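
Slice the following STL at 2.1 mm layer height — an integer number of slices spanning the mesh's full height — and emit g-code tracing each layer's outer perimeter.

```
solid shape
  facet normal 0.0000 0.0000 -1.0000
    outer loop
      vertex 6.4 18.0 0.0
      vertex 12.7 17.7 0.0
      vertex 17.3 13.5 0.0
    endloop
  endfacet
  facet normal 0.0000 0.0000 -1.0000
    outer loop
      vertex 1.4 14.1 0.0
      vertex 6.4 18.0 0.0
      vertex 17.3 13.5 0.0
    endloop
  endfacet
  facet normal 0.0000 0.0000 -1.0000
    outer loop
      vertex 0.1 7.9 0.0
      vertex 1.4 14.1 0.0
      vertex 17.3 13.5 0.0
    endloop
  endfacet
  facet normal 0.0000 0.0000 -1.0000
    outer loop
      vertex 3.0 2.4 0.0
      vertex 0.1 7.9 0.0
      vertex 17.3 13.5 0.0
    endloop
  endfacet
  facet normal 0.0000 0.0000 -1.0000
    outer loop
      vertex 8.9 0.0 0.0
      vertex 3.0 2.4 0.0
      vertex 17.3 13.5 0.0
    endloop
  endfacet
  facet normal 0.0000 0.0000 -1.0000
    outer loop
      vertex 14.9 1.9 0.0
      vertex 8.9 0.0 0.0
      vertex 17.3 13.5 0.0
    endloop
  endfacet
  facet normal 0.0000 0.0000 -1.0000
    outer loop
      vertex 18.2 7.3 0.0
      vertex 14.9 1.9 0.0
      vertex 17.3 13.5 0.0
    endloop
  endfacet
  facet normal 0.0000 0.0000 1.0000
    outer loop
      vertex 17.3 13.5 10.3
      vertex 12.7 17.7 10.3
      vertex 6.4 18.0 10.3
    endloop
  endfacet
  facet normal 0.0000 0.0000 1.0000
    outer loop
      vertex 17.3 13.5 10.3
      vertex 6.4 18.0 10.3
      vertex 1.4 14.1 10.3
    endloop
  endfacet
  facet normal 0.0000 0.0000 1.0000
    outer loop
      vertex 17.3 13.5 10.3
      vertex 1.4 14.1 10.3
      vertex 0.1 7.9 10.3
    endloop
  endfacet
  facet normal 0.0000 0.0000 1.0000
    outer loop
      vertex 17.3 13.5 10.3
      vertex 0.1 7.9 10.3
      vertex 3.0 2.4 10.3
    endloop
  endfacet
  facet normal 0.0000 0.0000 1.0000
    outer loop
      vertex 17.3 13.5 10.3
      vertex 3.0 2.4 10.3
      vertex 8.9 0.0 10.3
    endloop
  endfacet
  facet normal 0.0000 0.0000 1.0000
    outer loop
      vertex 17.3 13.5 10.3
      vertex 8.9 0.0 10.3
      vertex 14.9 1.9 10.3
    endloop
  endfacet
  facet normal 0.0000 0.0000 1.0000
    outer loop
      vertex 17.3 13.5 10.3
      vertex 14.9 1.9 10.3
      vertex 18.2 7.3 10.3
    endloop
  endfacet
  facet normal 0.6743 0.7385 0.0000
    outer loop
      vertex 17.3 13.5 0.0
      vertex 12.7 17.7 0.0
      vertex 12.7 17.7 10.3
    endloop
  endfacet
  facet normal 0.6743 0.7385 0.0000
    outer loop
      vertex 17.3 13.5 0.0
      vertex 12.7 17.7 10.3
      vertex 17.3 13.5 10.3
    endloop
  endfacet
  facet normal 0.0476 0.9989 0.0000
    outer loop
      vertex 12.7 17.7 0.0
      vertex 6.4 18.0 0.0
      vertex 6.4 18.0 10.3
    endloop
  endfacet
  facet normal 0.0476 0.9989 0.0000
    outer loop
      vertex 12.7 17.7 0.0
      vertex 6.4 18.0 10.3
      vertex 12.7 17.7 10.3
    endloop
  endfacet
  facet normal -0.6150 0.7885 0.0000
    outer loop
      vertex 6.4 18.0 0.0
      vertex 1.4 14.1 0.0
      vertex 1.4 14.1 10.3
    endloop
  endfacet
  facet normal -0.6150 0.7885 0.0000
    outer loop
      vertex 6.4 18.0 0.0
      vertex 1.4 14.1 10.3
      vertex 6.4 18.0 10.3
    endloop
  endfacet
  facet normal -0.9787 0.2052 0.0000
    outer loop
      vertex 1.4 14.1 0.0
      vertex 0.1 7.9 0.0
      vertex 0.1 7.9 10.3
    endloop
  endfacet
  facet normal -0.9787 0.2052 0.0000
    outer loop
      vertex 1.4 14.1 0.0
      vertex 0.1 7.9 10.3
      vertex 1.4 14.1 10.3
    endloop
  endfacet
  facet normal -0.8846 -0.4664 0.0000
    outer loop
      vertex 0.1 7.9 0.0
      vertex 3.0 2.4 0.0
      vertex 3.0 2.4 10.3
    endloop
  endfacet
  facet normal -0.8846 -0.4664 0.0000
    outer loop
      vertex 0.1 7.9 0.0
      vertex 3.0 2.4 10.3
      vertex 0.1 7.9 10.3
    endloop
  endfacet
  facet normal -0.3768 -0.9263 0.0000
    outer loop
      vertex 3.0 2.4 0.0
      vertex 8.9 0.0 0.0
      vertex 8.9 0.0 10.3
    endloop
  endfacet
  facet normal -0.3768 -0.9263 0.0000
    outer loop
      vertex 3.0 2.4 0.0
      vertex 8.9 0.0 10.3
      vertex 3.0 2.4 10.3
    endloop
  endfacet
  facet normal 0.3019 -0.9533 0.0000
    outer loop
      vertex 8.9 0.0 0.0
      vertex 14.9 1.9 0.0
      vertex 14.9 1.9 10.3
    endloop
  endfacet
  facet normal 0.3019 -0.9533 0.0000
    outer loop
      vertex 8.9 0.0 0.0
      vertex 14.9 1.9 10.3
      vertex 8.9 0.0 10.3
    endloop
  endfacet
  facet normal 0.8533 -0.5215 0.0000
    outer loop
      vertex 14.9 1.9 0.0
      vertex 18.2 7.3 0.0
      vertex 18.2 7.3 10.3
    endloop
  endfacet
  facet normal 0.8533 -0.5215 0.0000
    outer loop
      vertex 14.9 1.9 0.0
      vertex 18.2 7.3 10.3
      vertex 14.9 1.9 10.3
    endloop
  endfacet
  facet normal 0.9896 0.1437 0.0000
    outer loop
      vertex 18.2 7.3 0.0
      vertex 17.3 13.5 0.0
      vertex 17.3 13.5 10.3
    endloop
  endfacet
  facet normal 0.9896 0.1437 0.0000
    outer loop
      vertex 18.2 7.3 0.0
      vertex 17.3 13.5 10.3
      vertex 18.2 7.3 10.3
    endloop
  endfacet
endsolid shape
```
; perimeter-only toolpath
G21 ; units = mm
G90 ; absolute positioning
G28 ; home
; layer 1
G0 Z2.1
G0 X17.3 Y13.5
G1 X12.7 Y17.7
G1 X6.4 Y18.0
G1 X1.4 Y14.1
G1 X0.1 Y7.9
G1 X3.0 Y2.4
G1 X8.9 Y0.0
G1 X14.9 Y1.9
G1 X18.2 Y7.3
G1 X17.3 Y13.5
; layer 2
G0 Z4.1
G0 X17.3 Y13.5
G1 X12.7 Y17.7
G1 X6.4 Y18.0
G1 X1.4 Y14.1
G1 X0.1 Y7.9
G1 X3.0 Y2.4
G1 X8.9 Y0.0
G1 X14.9 Y1.9
G1 X18.2 Y7.3
G1 X17.3 Y13.5
; layer 3
G0 Z6.2
G0 X17.3 Y13.5
G1 X12.7 Y17.7
G1 X6.4 Y18.0
G1 X1.4 Y14.1
G1 X0.1 Y7.9
G1 X3.0 Y2.4
G1 X8.9 Y0.0
G1 X14.9 Y1.9
G1 X18.2 Y7.3
G1 X17.3 Y13.5
; layer 4
G0 Z8.2
G0 X17.3 Y13.5
G1 X12.7 Y17.7
G1 X6.4 Y18.0
G1 X1.4 Y14.1
G1 X0.1 Y7.9
G1 X3.0 Y2.4
G1 X8.9 Y0.0
G1 X14.9 Y1.9
G1 X18.2 Y7.3
G1 X17.3 Y13.5
; layer 5
G0 Z10.3
G0 X17.3 Y13.5
G1 X12.7 Y17.7
G1 X6.4 Y18.0
G1 X1.4 Y14.1
G1 X0.1 Y7.9
G1 X3.0 Y2.4
G1 X8.9 Y0.0
G1 X14.9 Y1.9
G1 X18.2 Y7.3
G1 X17.3 Y13.5
M2 ; end

The solid is a regular 9-sided prism (a cylinder approximated with 9 flat sides), circumscribed radius ≈ 9.2 mm, height ≈ 10.3 mm. Slicing at Δz = 2.1 mm — 5 equal slices spanning the solid's height, so layer i sits at z = i·h/5 — gives 5 non-empty perimeters. Each is a 9-segment closed polygon; G0 lifts to the layer z and rapids to the start vertex, then G1 traces the edges.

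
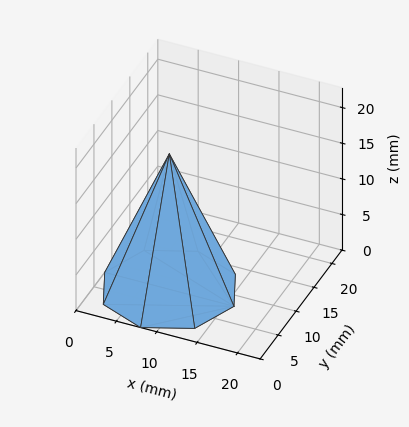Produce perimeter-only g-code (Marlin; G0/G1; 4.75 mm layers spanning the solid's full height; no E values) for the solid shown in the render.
Reading the render: the shape is a regular 8-sided pyramid, base circumscribed radius ≈ 8 mm, apex at z ≈ 19 mm (dimensions read to the nearest mm from the axis ticks). For the g-code, the solid's height is divided into equal slices at the stated Δz and each level perimeter traced with G1 moves after a G0 lift.

; perimeter-only toolpath
G21 ; units = mm
G90 ; absolute positioning
G28 ; home
; layer 1
G0 Z4.75
G0 X14.00 Y8.00
G1 X12.25 Y12.25
G1 X8.00 Y14.00
G1 X3.75 Y12.25
G1 X2.00 Y8.00
G1 X3.75 Y3.75
G1 X8.00 Y2.00
G1 X12.25 Y3.75
G1 X14.00 Y8.00
; layer 2
G0 Z9.50
G0 X12.00 Y8.00
G1 X10.83 Y10.83
G1 X8.00 Y12.00
G1 X5.17 Y10.83
G1 X4.00 Y8.00
G1 X5.17 Y5.17
G1 X8.00 Y4.00
G1 X10.83 Y5.17
G1 X12.00 Y8.00
; layer 3
G0 Z14.25
G0 X10.00 Y8.00
G1 X9.41 Y9.41
G1 X8.00 Y10.00
G1 X6.58 Y9.41
G1 X6.00 Y8.00
G1 X6.58 Y6.58
G1 X8.00 Y6.00
G1 X9.41 Y6.58
G1 X10.00 Y8.00
M2 ; end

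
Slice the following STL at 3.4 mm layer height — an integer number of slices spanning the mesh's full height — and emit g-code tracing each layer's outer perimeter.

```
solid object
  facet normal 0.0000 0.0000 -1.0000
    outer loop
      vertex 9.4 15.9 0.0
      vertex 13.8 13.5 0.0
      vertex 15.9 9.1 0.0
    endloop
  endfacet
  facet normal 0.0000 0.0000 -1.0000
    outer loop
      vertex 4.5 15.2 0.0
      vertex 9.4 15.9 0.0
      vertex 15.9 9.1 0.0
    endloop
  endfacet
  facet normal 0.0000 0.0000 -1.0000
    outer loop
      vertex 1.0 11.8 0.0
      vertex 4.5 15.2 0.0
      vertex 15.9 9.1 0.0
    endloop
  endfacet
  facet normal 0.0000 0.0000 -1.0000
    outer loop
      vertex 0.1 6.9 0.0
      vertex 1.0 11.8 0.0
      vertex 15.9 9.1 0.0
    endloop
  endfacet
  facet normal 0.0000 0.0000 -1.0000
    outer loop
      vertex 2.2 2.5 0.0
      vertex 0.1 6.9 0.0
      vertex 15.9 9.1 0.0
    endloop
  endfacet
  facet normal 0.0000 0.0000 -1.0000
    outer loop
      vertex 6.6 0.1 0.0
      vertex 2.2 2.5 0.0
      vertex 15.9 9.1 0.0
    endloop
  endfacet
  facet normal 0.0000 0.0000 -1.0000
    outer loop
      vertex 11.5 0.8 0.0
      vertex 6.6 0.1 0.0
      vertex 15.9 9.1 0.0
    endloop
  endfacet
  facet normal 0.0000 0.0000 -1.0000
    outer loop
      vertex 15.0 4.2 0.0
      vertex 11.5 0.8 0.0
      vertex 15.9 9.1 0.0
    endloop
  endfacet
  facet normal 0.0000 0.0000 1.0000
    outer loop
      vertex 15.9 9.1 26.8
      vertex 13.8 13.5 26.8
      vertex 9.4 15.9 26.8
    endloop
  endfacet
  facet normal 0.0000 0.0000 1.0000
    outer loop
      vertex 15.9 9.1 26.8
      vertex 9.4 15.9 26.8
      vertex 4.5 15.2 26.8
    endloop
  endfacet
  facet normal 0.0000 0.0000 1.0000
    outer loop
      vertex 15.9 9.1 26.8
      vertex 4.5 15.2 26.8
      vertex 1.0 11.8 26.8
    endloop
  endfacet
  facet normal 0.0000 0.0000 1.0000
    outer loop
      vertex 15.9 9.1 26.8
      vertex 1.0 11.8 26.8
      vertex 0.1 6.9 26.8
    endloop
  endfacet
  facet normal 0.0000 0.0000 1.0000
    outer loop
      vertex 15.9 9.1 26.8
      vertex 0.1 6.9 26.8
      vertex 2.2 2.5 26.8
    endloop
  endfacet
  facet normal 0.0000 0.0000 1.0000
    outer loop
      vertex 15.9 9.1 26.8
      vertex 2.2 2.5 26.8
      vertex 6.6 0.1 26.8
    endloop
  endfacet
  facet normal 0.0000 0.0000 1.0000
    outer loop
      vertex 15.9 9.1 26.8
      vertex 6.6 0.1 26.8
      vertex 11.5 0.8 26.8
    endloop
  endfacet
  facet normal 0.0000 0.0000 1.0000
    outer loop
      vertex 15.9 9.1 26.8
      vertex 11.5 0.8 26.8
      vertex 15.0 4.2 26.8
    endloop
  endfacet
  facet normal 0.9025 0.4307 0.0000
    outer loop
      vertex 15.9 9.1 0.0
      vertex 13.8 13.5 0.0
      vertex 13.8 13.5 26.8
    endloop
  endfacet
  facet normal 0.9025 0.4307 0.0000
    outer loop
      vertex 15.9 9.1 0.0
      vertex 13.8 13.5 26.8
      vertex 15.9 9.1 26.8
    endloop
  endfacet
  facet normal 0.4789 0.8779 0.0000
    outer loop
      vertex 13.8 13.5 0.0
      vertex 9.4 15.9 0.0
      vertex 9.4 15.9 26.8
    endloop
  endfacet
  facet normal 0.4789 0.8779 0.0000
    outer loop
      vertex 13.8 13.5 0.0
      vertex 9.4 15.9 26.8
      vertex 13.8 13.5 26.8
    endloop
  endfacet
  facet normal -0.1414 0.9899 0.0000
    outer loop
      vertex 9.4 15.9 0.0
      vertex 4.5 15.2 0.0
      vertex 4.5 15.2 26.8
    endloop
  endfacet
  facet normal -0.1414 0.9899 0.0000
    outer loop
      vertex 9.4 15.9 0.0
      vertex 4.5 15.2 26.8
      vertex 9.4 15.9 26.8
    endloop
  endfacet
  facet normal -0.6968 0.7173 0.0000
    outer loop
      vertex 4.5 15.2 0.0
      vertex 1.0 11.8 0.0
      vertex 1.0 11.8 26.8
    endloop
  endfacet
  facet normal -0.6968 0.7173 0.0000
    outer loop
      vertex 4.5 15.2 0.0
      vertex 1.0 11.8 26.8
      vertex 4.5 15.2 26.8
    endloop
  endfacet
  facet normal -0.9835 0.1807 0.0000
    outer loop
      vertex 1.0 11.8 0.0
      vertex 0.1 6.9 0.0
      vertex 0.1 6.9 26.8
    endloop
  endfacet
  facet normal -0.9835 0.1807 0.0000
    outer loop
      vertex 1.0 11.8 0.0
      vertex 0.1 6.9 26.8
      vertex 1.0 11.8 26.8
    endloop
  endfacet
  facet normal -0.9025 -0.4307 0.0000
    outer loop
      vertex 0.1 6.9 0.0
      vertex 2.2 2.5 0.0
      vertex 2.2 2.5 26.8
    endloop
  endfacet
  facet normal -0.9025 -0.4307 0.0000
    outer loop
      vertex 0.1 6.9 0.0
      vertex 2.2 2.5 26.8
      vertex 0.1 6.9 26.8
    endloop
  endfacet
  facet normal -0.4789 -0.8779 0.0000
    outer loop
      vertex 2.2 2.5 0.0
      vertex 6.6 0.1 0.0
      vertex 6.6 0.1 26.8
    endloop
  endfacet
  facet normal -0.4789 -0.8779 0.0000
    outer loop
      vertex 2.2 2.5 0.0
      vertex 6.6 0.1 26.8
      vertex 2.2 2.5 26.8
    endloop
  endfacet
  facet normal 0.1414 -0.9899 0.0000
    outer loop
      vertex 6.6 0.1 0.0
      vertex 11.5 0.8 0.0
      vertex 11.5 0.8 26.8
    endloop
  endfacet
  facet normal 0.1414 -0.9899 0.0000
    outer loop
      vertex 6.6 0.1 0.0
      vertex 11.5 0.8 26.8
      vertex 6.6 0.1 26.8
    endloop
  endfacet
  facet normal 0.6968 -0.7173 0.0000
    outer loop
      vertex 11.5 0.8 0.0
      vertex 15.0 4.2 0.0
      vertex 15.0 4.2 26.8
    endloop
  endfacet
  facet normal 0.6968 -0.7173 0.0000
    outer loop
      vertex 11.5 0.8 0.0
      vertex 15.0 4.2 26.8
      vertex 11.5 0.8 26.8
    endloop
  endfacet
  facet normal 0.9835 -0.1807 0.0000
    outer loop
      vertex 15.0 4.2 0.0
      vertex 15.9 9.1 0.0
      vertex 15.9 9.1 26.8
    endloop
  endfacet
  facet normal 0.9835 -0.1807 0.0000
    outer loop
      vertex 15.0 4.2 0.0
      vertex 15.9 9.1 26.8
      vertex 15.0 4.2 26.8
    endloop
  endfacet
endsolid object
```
; perimeter-only toolpath
G21 ; units = mm
G90 ; absolute positioning
G28 ; home
; layer 1
G0 Z3.4
G0 X15.9 Y9.1
G1 X13.8 Y13.5
G1 X9.4 Y15.9
G1 X4.5 Y15.2
G1 X1.0 Y11.8
G1 X0.1 Y6.9
G1 X2.2 Y2.5
G1 X6.6 Y0.1
G1 X11.5 Y0.8
G1 X15.0 Y4.2
G1 X15.9 Y9.1
; layer 2
G0 Z6.7
G0 X15.9 Y9.1
G1 X13.8 Y13.5
G1 X9.4 Y15.9
G1 X4.5 Y15.2
G1 X1.0 Y11.8
G1 X0.1 Y6.9
G1 X2.2 Y2.5
G1 X6.6 Y0.1
G1 X11.5 Y0.8
G1 X15.0 Y4.2
G1 X15.9 Y9.1
; layer 3
G0 Z10.1
G0 X15.9 Y9.1
G1 X13.8 Y13.5
G1 X9.4 Y15.9
G1 X4.5 Y15.2
G1 X1.0 Y11.8
G1 X0.1 Y6.9
G1 X2.2 Y2.5
G1 X6.6 Y0.1
G1 X11.5 Y0.8
G1 X15.0 Y4.2
G1 X15.9 Y9.1
; layer 4
G0 Z13.4
G0 X15.9 Y9.1
G1 X13.8 Y13.5
G1 X9.4 Y15.9
G1 X4.5 Y15.2
G1 X1.0 Y11.8
G1 X0.1 Y6.9
G1 X2.2 Y2.5
G1 X6.6 Y0.1
G1 X11.5 Y0.8
G1 X15.0 Y4.2
G1 X15.9 Y9.1
; layer 5
G0 Z16.8
G0 X15.9 Y9.1
G1 X13.8 Y13.5
G1 X9.4 Y15.9
G1 X4.5 Y15.2
G1 X1.0 Y11.8
G1 X0.1 Y6.9
G1 X2.2 Y2.5
G1 X6.6 Y0.1
G1 X11.5 Y0.8
G1 X15.0 Y4.2
G1 X15.9 Y9.1
; layer 6
G0 Z20.1
G0 X15.9 Y9.1
G1 X13.8 Y13.5
G1 X9.4 Y15.9
G1 X4.5 Y15.2
G1 X1.0 Y11.8
G1 X0.1 Y6.9
G1 X2.2 Y2.5
G1 X6.6 Y0.1
G1 X11.5 Y0.8
G1 X15.0 Y4.2
G1 X15.9 Y9.1
; layer 7
G0 Z23.4
G0 X15.9 Y9.1
G1 X13.8 Y13.5
G1 X9.4 Y15.9
G1 X4.5 Y15.2
G1 X1.0 Y11.8
G1 X0.1 Y6.9
G1 X2.2 Y2.5
G1 X6.6 Y0.1
G1 X11.5 Y0.8
G1 X15.0 Y4.2
G1 X15.9 Y9.1
; layer 8
G0 Z26.8
G0 X15.9 Y9.1
G1 X13.8 Y13.5
G1 X9.4 Y15.9
G1 X4.5 Y15.2
G1 X1.0 Y11.8
G1 X0.1 Y6.9
G1 X2.2 Y2.5
G1 X6.6 Y0.1
G1 X11.5 Y0.8
G1 X15.0 Y4.2
G1 X15.9 Y9.1
M2 ; end

The solid is a regular 10-sided prism (a cylinder approximated with 10 flat sides), circumscribed radius ≈ 8 mm, height ≈ 26.8 mm. Slicing at Δz = 3.4 mm — 8 equal slices spanning the solid's height, so layer i sits at z = i·h/8 — gives 8 non-empty perimeters. Each is a 10-segment closed polygon; G0 lifts to the layer z and rapids to the start vertex, then G1 traces the edges.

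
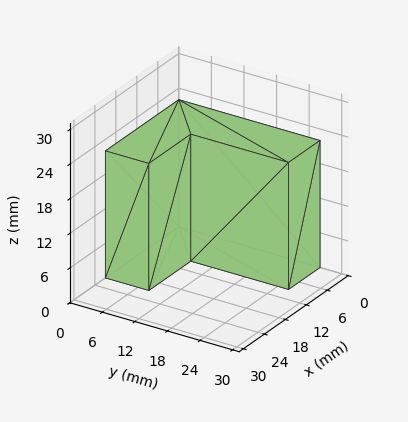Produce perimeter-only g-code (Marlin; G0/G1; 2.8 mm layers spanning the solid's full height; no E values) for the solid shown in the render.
Reading the render: the shape is an L-shaped prism: outer 21 × 26 mm, arm thicknesses ≈ 8 mm (horizontal) and 9 mm (vertical), extruded 22 mm in z (dimensions read to the nearest mm from the axis ticks). For the g-code, the solid's height is divided into equal slices at the stated Δz and each level perimeter traced with G1 moves after a G0 lift.

; perimeter-only toolpath
G21 ; units = mm
G90 ; absolute positioning
G28 ; home
; layer 1
G0 Z2.8
G0 X0.0 Y0.0
G1 X21.0 Y0.0
G1 X21.0 Y8.0
G1 X9.0 Y8.0
G1 X9.0 Y26.0
G1 X0.0 Y26.0
G1 X0.0 Y0.0
; layer 2
G0 Z5.5
G0 X0.0 Y0.0
G1 X21.0 Y0.0
G1 X21.0 Y8.0
G1 X9.0 Y8.0
G1 X9.0 Y26.0
G1 X0.0 Y26.0
G1 X0.0 Y0.0
; layer 3
G0 Z8.2
G0 X0.0 Y0.0
G1 X21.0 Y0.0
G1 X21.0 Y8.0
G1 X9.0 Y8.0
G1 X9.0 Y26.0
G1 X0.0 Y26.0
G1 X0.0 Y0.0
; layer 4
G0 Z11.0
G0 X0.0 Y0.0
G1 X21.0 Y0.0
G1 X21.0 Y8.0
G1 X9.0 Y8.0
G1 X9.0 Y26.0
G1 X0.0 Y26.0
G1 X0.0 Y0.0
; layer 5
G0 Z13.8
G0 X0.0 Y0.0
G1 X21.0 Y0.0
G1 X21.0 Y8.0
G1 X9.0 Y8.0
G1 X9.0 Y26.0
G1 X0.0 Y26.0
G1 X0.0 Y0.0
; layer 6
G0 Z16.5
G0 X0.0 Y0.0
G1 X21.0 Y0.0
G1 X21.0 Y8.0
G1 X9.0 Y8.0
G1 X9.0 Y26.0
G1 X0.0 Y26.0
G1 X0.0 Y0.0
; layer 7
G0 Z19.2
G0 X0.0 Y0.0
G1 X21.0 Y0.0
G1 X21.0 Y8.0
G1 X9.0 Y8.0
G1 X9.0 Y26.0
G1 X0.0 Y26.0
G1 X0.0 Y0.0
; layer 8
G0 Z22.0
G0 X0.0 Y0.0
G1 X21.0 Y0.0
G1 X21.0 Y8.0
G1 X9.0 Y8.0
G1 X9.0 Y26.0
G1 X0.0 Y26.0
G1 X0.0 Y0.0
M2 ; end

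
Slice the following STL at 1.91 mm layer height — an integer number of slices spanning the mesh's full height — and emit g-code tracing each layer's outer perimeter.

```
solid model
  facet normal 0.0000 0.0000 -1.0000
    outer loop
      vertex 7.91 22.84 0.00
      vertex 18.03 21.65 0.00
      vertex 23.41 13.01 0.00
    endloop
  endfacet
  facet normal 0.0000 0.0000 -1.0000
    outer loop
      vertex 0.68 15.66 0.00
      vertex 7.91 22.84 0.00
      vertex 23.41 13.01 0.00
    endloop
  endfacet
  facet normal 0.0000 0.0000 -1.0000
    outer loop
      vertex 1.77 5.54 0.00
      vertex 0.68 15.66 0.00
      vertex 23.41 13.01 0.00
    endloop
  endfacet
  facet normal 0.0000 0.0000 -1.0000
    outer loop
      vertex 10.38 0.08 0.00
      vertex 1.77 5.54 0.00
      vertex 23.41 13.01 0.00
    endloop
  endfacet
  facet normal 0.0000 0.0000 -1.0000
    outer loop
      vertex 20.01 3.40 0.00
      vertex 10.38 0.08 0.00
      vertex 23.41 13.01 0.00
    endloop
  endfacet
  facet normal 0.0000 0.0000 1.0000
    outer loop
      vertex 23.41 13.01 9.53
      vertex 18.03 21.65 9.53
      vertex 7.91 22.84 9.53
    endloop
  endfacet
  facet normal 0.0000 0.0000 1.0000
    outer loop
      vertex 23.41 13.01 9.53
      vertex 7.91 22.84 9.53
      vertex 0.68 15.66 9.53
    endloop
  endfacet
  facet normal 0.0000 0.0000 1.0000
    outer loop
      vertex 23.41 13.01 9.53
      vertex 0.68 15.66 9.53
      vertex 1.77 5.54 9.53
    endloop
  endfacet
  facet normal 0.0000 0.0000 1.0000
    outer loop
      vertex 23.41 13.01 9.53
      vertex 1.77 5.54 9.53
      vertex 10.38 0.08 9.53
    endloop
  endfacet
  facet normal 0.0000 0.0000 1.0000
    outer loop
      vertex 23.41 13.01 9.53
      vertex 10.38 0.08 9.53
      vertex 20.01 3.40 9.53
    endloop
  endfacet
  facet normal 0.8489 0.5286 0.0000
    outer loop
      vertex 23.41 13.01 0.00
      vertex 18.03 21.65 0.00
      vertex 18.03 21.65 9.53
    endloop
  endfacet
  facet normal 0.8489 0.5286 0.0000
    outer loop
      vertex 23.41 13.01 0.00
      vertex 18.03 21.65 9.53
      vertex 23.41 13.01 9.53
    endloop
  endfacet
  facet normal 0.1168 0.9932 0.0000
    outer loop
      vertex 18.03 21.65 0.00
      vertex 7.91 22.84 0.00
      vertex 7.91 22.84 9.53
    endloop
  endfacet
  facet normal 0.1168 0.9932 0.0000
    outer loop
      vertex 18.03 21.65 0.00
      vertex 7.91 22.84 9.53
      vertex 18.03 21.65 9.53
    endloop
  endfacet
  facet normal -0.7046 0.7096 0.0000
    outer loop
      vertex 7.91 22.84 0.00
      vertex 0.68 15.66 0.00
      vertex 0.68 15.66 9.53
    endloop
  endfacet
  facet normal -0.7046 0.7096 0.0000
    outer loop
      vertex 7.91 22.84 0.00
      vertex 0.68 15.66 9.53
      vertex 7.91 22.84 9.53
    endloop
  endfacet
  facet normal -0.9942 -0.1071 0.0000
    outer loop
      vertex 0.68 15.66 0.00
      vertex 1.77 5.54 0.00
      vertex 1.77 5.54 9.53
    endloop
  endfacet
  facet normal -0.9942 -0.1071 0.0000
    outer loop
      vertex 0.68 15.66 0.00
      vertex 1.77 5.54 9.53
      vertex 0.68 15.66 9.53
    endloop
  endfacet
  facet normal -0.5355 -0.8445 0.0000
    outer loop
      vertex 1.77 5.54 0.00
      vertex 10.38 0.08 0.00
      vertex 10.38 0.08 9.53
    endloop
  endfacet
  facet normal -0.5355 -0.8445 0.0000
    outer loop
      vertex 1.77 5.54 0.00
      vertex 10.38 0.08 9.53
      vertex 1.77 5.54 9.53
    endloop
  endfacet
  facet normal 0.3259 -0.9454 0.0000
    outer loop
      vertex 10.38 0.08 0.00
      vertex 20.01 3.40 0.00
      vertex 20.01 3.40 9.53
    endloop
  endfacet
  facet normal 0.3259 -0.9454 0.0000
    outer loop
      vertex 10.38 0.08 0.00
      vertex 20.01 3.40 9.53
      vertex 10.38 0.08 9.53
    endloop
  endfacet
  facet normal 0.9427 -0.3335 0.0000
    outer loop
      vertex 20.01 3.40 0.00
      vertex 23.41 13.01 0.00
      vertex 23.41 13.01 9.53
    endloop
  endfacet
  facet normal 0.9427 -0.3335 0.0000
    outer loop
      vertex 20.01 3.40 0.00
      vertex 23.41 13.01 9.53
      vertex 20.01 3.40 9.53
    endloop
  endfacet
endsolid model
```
; perimeter-only toolpath
G21 ; units = mm
G90 ; absolute positioning
G28 ; home
; layer 1
G0 Z1.91
G0 X23.41 Y13.01
G1 X18.03 Y21.65
G1 X7.91 Y22.84
G1 X0.68 Y15.66
G1 X1.77 Y5.54
G1 X10.38 Y0.08
G1 X20.01 Y3.40
G1 X23.41 Y13.01
; layer 2
G0 Z3.81
G0 X23.41 Y13.01
G1 X18.03 Y21.65
G1 X7.91 Y22.84
G1 X0.68 Y15.66
G1 X1.77 Y5.54
G1 X10.38 Y0.08
G1 X20.01 Y3.40
G1 X23.41 Y13.01
; layer 3
G0 Z5.72
G0 X23.41 Y13.01
G1 X18.03 Y21.65
G1 X7.91 Y22.84
G1 X0.68 Y15.66
G1 X1.77 Y5.54
G1 X10.38 Y0.08
G1 X20.01 Y3.40
G1 X23.41 Y13.01
; layer 4
G0 Z7.62
G0 X23.41 Y13.01
G1 X18.03 Y21.65
G1 X7.91 Y22.84
G1 X0.68 Y15.66
G1 X1.77 Y5.54
G1 X10.38 Y0.08
G1 X20.01 Y3.40
G1 X23.41 Y13.01
; layer 5
G0 Z9.53
G0 X23.41 Y13.01
G1 X18.03 Y21.65
G1 X7.91 Y22.84
G1 X0.68 Y15.66
G1 X1.77 Y5.54
G1 X10.38 Y0.08
G1 X20.01 Y3.40
G1 X23.41 Y13.01
M2 ; end

The solid is a regular 7-sided prism (a cylinder approximated with 7 flat sides), circumscribed radius ≈ 11.7 mm, height ≈ 9.53 mm. Slicing at Δz = 1.91 mm — 5 equal slices spanning the solid's height, so layer i sits at z = i·h/5 — gives 5 non-empty perimeters. Each is a 7-segment closed polygon; G0 lifts to the layer z and rapids to the start vertex, then G1 traces the edges.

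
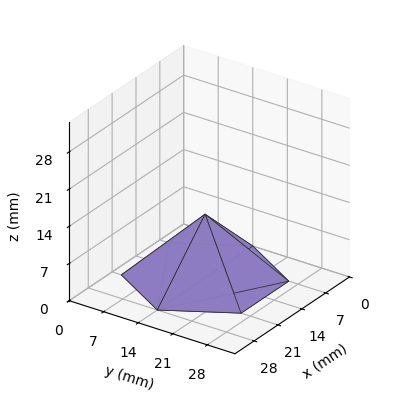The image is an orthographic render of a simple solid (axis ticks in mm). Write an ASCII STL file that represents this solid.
Reading the render: the shape is a regular 6-sided pyramid, base circumscribed radius ≈ 14 mm, apex at z ≈ 12 mm (dimensions read to the nearest mm from the axis ticks). For the STL, each face is triangulated and given an outward normal.

solid part
  facet normal 0.0000 0.0000 -1.0000
    outer loop
      vertex 7.000 26.124 0.000
      vertex 21.000 26.124 0.000
      vertex 28.000 14.000 0.000
    endloop
  endfacet
  facet normal 0.0000 0.0000 -1.0000
    outer loop
      vertex 0.000 14.000 0.000
      vertex 7.000 26.124 0.000
      vertex 28.000 14.000 0.000
    endloop
  endfacet
  facet normal 0.0000 0.0000 -1.0000
    outer loop
      vertex 7.000 1.876 0.000
      vertex 0.000 14.000 0.000
      vertex 28.000 14.000 0.000
    endloop
  endfacet
  facet normal 0.0000 0.0000 -1.0000
    outer loop
      vertex 21.000 1.876 0.000
      vertex 7.000 1.876 0.000
      vertex 28.000 14.000 0.000
    endloop
  endfacet
  facet normal 0.6092 0.3517 0.7107
    outer loop
      vertex 28.000 14.000 0.000
      vertex 21.000 26.124 0.000
      vertex 14.000 14.000 12.000
    endloop
  endfacet
  facet normal 0.0000 0.7035 0.7107
    outer loop
      vertex 21.000 26.124 0.000
      vertex 7.000 26.124 0.000
      vertex 14.000 14.000 12.000
    endloop
  endfacet
  facet normal -0.6092 0.3517 0.7107
    outer loop
      vertex 7.000 26.124 0.000
      vertex 0.000 14.000 0.000
      vertex 14.000 14.000 12.000
    endloop
  endfacet
  facet normal -0.6092 -0.3517 0.7107
    outer loop
      vertex 0.000 14.000 0.000
      vertex 7.000 1.876 0.000
      vertex 14.000 14.000 12.000
    endloop
  endfacet
  facet normal 0.0000 -0.7035 0.7107
    outer loop
      vertex 7.000 1.876 0.000
      vertex 21.000 1.876 0.000
      vertex 14.000 14.000 12.000
    endloop
  endfacet
  facet normal 0.6092 -0.3517 0.7107
    outer loop
      vertex 21.000 1.876 0.000
      vertex 28.000 14.000 0.000
      vertex 14.000 14.000 12.000
    endloop
  endfacet
endsolid part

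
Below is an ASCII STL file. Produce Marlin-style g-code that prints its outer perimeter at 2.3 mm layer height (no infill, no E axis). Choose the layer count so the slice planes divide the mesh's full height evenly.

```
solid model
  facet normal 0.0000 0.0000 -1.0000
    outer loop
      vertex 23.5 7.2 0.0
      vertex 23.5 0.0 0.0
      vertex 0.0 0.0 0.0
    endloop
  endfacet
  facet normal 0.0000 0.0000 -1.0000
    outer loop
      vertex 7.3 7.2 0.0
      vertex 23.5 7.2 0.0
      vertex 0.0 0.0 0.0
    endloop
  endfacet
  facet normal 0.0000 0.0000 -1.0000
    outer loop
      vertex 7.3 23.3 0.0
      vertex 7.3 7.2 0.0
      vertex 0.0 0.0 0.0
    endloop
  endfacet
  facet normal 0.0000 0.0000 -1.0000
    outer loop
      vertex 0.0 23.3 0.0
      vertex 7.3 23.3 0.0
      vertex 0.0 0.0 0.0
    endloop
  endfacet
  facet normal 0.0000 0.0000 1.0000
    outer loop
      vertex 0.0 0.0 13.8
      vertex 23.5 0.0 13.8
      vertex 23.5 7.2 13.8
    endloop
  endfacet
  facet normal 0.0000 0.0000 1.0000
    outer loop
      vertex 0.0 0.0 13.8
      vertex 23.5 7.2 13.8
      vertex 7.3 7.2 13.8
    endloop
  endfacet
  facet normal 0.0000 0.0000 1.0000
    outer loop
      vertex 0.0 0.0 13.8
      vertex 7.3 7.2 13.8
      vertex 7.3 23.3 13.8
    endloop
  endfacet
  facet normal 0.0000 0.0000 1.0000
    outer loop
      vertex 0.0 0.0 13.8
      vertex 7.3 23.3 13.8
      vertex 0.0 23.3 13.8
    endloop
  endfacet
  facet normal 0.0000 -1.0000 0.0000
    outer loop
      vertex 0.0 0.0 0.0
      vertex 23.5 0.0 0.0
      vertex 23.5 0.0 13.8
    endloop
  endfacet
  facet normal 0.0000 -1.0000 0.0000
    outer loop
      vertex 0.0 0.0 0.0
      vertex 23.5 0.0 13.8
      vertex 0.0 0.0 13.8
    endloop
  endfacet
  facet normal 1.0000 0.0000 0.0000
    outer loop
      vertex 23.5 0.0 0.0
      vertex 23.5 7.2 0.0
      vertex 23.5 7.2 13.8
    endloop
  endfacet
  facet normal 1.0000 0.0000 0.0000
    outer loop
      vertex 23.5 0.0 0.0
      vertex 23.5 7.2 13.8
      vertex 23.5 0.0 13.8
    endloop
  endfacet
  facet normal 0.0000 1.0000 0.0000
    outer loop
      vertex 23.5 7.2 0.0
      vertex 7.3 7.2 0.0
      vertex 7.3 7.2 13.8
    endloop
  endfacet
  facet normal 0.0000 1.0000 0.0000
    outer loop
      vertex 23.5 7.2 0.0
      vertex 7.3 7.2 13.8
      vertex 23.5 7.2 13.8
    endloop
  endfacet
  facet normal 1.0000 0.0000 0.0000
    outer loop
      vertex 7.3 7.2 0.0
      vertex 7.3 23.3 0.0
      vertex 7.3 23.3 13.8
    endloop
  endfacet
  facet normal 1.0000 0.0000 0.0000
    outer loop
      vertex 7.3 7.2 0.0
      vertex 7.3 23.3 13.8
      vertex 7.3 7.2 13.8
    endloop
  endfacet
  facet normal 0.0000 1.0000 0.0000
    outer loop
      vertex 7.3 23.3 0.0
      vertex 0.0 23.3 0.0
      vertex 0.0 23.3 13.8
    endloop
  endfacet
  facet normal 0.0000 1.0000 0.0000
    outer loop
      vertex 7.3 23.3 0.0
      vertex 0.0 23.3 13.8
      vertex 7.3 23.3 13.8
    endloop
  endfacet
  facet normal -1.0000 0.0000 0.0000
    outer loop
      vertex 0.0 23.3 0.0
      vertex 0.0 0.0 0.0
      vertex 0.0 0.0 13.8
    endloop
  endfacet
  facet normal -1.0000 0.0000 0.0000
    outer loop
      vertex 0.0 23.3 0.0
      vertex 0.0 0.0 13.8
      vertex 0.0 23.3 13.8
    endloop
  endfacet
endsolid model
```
; perimeter-only toolpath
G21 ; units = mm
G90 ; absolute positioning
G28 ; home
; layer 1
G0 Z2.3
G0 X0.0 Y0.0
G1 X23.5 Y0.0
G1 X23.5 Y7.2
G1 X7.3 Y7.2
G1 X7.3 Y23.3
G1 X0.0 Y23.3
G1 X0.0 Y0.0
; layer 2
G0 Z4.6
G0 X0.0 Y0.0
G1 X23.5 Y0.0
G1 X23.5 Y7.2
G1 X7.3 Y7.2
G1 X7.3 Y23.3
G1 X0.0 Y23.3
G1 X0.0 Y0.0
; layer 3
G0 Z6.9
G0 X0.0 Y0.0
G1 X23.5 Y0.0
G1 X23.5 Y7.2
G1 X7.3 Y7.2
G1 X7.3 Y23.3
G1 X0.0 Y23.3
G1 X0.0 Y0.0
; layer 4
G0 Z9.2
G0 X0.0 Y0.0
G1 X23.5 Y0.0
G1 X23.5 Y7.2
G1 X7.3 Y7.2
G1 X7.3 Y23.3
G1 X0.0 Y23.3
G1 X0.0 Y0.0
; layer 5
G0 Z11.5
G0 X0.0 Y0.0
G1 X23.5 Y0.0
G1 X23.5 Y7.2
G1 X7.3 Y7.2
G1 X7.3 Y23.3
G1 X0.0 Y23.3
G1 X0.0 Y0.0
; layer 6
G0 Z13.8
G0 X0.0 Y0.0
G1 X23.5 Y0.0
G1 X23.5 Y7.2
G1 X7.3 Y7.2
G1 X7.3 Y23.3
G1 X0.0 Y23.3
G1 X0.0 Y0.0
M2 ; end

The solid is an L-shaped prism: outer 23.5 × 23.3 mm, arm thicknesses ≈ 7.2 mm (horizontal) and 7.3 mm (vertical), extruded 13.8 mm in z. Slicing at Δz = 2.3 mm — 6 equal slices spanning the solid's height, so layer i sits at z = i·h/6 — gives 6 non-empty perimeters. Each is a 6-segment closed polygon; G0 lifts to the layer z and rapids to the start vertex, then G1 traces the edges.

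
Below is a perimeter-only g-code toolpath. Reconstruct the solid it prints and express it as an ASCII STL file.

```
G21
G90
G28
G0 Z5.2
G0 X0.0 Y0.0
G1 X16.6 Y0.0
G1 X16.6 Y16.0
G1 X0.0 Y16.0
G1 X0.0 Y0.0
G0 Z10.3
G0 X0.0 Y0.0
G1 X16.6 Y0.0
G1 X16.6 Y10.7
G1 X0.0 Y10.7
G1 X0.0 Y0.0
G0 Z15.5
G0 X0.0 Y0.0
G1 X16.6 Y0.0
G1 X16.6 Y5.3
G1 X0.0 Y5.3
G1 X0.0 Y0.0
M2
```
solid part
  facet normal 0.0000 0.0000 -1.0000
    outer loop
      vertex 16.6 21.3 0.0
      vertex 16.6 0.0 0.0
      vertex 0.0 0.0 0.0
    endloop
  endfacet
  facet normal 0.0000 0.0000 -1.0000
    outer loop
      vertex 0.0 21.3 0.0
      vertex 16.6 21.3 0.0
      vertex 0.0 0.0 0.0
    endloop
  endfacet
  facet normal 0.0000 -1.0000 0.0000
    outer loop
      vertex 0.0 0.0 0.0
      vertex 16.6 0.0 0.0
      vertex 16.6 0.0 20.7
    endloop
  endfacet
  facet normal 0.0000 -1.0000 0.0000
    outer loop
      vertex 0.0 0.0 0.0
      vertex 16.6 0.0 20.7
      vertex 0.0 0.0 20.7
    endloop
  endfacet
  facet normal 0.0000 0.6969 0.7171
    outer loop
      vertex 0.0 0.0 20.7
      vertex 16.6 0.0 20.7
      vertex 16.6 21.3 0.0
    endloop
  endfacet
  facet normal 0.0000 0.6969 0.7171
    outer loop
      vertex 0.0 0.0 20.7
      vertex 16.6 21.3 0.0
      vertex 0.0 21.3 0.0
    endloop
  endfacet
  facet normal -1.0000 0.0000 0.0000
    outer loop
      vertex 0.0 0.0 20.7
      vertex 0.0 21.3 0.0
      vertex 0.0 0.0 0.0
    endloop
  endfacet
  facet normal 1.0000 0.0000 0.0000
    outer loop
      vertex 16.6 0.0 0.0
      vertex 16.6 21.3 0.0
      vertex 16.6 0.0 20.7
    endloop
  endfacet
endsolid part

The G0 Z moves step by Δz≈5.2 mm. The G1 loops shrink linearly with z, so the solid tapers from its base footprint up to z≈20.7. Closing with a flat bottom cap and the tapered top and triangulating gives 8 facets — a wedge (ramp): 16.6 × 21.3 mm base, rising to 20.7 mm along the y=0 edge and sloping linearly to z=0 at y=21.3.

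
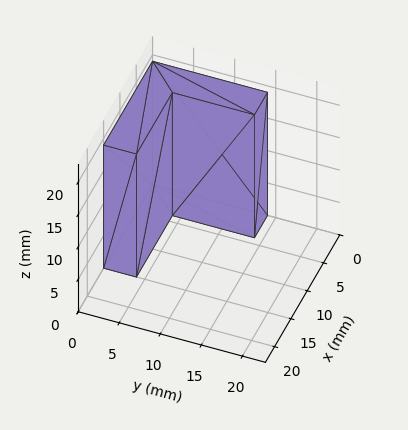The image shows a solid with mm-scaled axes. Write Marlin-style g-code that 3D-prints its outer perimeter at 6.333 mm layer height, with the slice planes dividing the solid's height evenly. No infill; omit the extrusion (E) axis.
Reading the render: the shape is an L-shaped prism: outer 15 × 14 mm, arm thicknesses ≈ 4 mm (horizontal) and 4 mm (vertical), extruded 19 mm in z (dimensions read to the nearest mm from the axis ticks). For the g-code, the solid's height is divided into equal slices at the stated Δz and each level perimeter traced with G1 moves after a G0 lift.

; perimeter-only toolpath
G21 ; units = mm
G90 ; absolute positioning
G28 ; home
; layer 1
G0 Z6.333
G0 X0.000 Y0.000
G1 X15.000 Y0.000
G1 X15.000 Y4.000
G1 X4.000 Y4.000
G1 X4.000 Y14.000
G1 X0.000 Y14.000
G1 X0.000 Y0.000
; layer 2
G0 Z12.667
G0 X0.000 Y0.000
G1 X15.000 Y0.000
G1 X15.000 Y4.000
G1 X4.000 Y4.000
G1 X4.000 Y14.000
G1 X0.000 Y14.000
G1 X0.000 Y0.000
; layer 3
G0 Z19.000
G0 X0.000 Y0.000
G1 X15.000 Y0.000
G1 X15.000 Y4.000
G1 X4.000 Y4.000
G1 X4.000 Y14.000
G1 X0.000 Y14.000
G1 X0.000 Y0.000
M2 ; end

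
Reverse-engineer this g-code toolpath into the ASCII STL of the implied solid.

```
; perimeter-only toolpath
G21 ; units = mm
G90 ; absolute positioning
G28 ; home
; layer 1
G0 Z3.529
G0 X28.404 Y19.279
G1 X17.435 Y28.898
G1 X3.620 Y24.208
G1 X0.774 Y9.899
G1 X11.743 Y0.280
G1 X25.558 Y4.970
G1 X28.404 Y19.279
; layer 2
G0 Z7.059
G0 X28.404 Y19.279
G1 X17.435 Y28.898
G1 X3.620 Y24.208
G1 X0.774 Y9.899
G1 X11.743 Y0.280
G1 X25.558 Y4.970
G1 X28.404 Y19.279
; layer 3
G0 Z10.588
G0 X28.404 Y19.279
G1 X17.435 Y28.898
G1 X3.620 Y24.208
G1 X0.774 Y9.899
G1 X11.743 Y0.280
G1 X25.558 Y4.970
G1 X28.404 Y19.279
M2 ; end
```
solid part
  facet normal 0.0000 0.0000 -1.0000
    outer loop
      vertex 3.620 24.208 0.000
      vertex 17.435 28.898 0.000
      vertex 28.404 19.279 0.000
    endloop
  endfacet
  facet normal 0.0000 0.0000 -1.0000
    outer loop
      vertex 0.774 9.899 0.000
      vertex 3.620 24.208 0.000
      vertex 28.404 19.279 0.000
    endloop
  endfacet
  facet normal 0.0000 0.0000 -1.0000
    outer loop
      vertex 11.743 0.280 0.000
      vertex 0.774 9.899 0.000
      vertex 28.404 19.279 0.000
    endloop
  endfacet
  facet normal 0.0000 0.0000 -1.0000
    outer loop
      vertex 25.558 4.970 0.000
      vertex 11.743 0.280 0.000
      vertex 28.404 19.279 0.000
    endloop
  endfacet
  facet normal 0.0000 0.0000 1.0000
    outer loop
      vertex 28.404 19.279 10.588
      vertex 17.435 28.898 10.588
      vertex 3.620 24.208 10.588
    endloop
  endfacet
  facet normal 0.0000 0.0000 1.0000
    outer loop
      vertex 28.404 19.279 10.588
      vertex 3.620 24.208 10.588
      vertex 0.774 9.899 10.588
    endloop
  endfacet
  facet normal 0.0000 0.0000 1.0000
    outer loop
      vertex 28.404 19.279 10.588
      vertex 0.774 9.899 10.588
      vertex 11.743 0.280 10.588
    endloop
  endfacet
  facet normal 0.0000 0.0000 1.0000
    outer loop
      vertex 28.404 19.279 10.588
      vertex 11.743 0.280 10.588
      vertex 25.558 4.970 10.588
    endloop
  endfacet
  facet normal 0.6593 0.7519 0.0000
    outer loop
      vertex 28.404 19.279 0.000
      vertex 17.435 28.898 0.000
      vertex 17.435 28.898 10.588
    endloop
  endfacet
  facet normal 0.6593 0.7519 0.0000
    outer loop
      vertex 28.404 19.279 0.000
      vertex 17.435 28.898 10.588
      vertex 28.404 19.279 10.588
    endloop
  endfacet
  facet normal -0.3215 0.9469 0.0000
    outer loop
      vertex 17.435 28.898 0.000
      vertex 3.620 24.208 0.000
      vertex 3.620 24.208 10.588
    endloop
  endfacet
  facet normal -0.3215 0.9469 0.0000
    outer loop
      vertex 17.435 28.898 0.000
      vertex 3.620 24.208 10.588
      vertex 17.435 28.898 10.588
    endloop
  endfacet
  facet normal -0.9808 0.1951 0.0000
    outer loop
      vertex 3.620 24.208 0.000
      vertex 0.774 9.899 0.000
      vertex 0.774 9.899 10.588
    endloop
  endfacet
  facet normal -0.9808 0.1951 0.0000
    outer loop
      vertex 3.620 24.208 0.000
      vertex 0.774 9.899 10.588
      vertex 3.620 24.208 10.588
    endloop
  endfacet
  facet normal -0.6593 -0.7519 0.0000
    outer loop
      vertex 0.774 9.899 0.000
      vertex 11.743 0.280 0.000
      vertex 11.743 0.280 10.588
    endloop
  endfacet
  facet normal -0.6593 -0.7519 0.0000
    outer loop
      vertex 0.774 9.899 0.000
      vertex 11.743 0.280 10.588
      vertex 0.774 9.899 10.588
    endloop
  endfacet
  facet normal 0.3215 -0.9469 0.0000
    outer loop
      vertex 11.743 0.280 0.000
      vertex 25.558 4.970 0.000
      vertex 25.558 4.970 10.588
    endloop
  endfacet
  facet normal 0.3215 -0.9469 0.0000
    outer loop
      vertex 11.743 0.280 0.000
      vertex 25.558 4.970 10.588
      vertex 11.743 0.280 10.588
    endloop
  endfacet
  facet normal 0.9808 -0.1951 0.0000
    outer loop
      vertex 25.558 4.970 0.000
      vertex 28.404 19.279 0.000
      vertex 28.404 19.279 10.588
    endloop
  endfacet
  facet normal 0.9808 -0.1951 0.0000
    outer loop
      vertex 25.558 4.970 0.000
      vertex 28.404 19.279 10.588
      vertex 25.558 4.970 10.588
    endloop
  endfacet
endsolid part

The G0 Z moves step by Δz≈3.529 mm. Every layer's G1 loop is the same polygon, so the solid is a straight extrusion of it from z=0 to z≈10.6. Closing with flat bottom and top caps and triangulating gives 20 facets — a regular 6-sided prism (a cylinder approximated with 6 flat sides), circumscribed radius ≈ 14.6 mm, height ≈ 10.6 mm.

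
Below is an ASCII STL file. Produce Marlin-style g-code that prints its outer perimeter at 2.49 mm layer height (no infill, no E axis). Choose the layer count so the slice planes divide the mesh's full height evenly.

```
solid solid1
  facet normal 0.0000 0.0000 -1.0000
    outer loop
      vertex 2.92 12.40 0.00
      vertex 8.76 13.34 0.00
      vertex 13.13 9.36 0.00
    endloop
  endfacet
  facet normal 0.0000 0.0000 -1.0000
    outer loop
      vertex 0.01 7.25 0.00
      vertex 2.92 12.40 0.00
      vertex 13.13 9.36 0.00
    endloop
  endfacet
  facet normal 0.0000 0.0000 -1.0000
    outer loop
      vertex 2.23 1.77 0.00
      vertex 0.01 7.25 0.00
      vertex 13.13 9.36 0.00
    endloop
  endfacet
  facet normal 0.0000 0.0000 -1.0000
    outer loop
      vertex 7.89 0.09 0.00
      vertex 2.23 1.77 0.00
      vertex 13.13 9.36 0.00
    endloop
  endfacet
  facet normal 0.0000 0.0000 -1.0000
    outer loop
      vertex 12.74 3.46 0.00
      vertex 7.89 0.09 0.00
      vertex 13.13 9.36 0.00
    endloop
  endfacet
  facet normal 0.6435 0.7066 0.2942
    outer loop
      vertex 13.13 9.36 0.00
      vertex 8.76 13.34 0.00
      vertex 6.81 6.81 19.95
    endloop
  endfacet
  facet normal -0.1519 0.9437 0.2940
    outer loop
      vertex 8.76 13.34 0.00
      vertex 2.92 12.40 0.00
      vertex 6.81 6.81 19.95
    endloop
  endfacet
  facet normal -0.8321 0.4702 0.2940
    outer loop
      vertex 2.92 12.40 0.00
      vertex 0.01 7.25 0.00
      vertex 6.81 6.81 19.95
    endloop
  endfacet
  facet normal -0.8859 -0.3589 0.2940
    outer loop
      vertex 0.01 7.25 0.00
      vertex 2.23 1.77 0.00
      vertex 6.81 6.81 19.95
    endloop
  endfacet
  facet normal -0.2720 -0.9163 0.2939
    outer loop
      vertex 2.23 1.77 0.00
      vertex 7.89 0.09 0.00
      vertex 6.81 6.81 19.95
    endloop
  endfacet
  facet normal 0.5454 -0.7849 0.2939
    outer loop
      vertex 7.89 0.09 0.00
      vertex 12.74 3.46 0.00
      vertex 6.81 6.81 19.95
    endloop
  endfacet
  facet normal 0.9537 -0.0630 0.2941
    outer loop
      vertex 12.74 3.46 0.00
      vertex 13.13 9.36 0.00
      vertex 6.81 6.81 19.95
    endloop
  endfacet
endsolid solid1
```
; perimeter-only toolpath
G21 ; units = mm
G90 ; absolute positioning
G28 ; home
; layer 1
G0 Z2.49
G0 X12.34 Y9.04
G1 X8.52 Y12.52
G1 X3.41 Y11.70
G1 X0.86 Y7.20
G1 X2.80 Y2.40
G1 X7.75 Y0.93
G1 X12.00 Y3.88
G1 X12.34 Y9.04
; layer 2
G0 Z4.99
G0 X11.55 Y8.72
G1 X8.27 Y11.71
G1 X3.89 Y11.00
G1 X1.71 Y7.14
G1 X3.38 Y3.03
G1 X7.62 Y1.77
G1 X11.26 Y4.30
G1 X11.55 Y8.72
; layer 3
G0 Z7.48
G0 X10.76 Y8.40
G1 X8.03 Y10.89
G1 X4.38 Y10.30
G1 X2.56 Y7.08
G1 X3.95 Y3.66
G1 X7.48 Y2.61
G1 X10.52 Y4.72
G1 X10.76 Y8.40
; layer 4
G0 Z9.97
G0 X9.97 Y8.08
G1 X7.79 Y10.07
G1 X4.87 Y9.61
G1 X3.41 Y7.03
G1 X4.52 Y4.29
G1 X7.35 Y3.45
G1 X9.78 Y5.13
G1 X9.97 Y8.08
; layer 5
G0 Z12.47
G0 X9.18 Y7.77
G1 X7.54 Y9.26
G1 X5.35 Y8.91
G1 X4.26 Y6.97
G1 X5.09 Y4.92
G1 X7.21 Y4.29
G1 X9.03 Y5.55
G1 X9.18 Y7.77
; layer 6
G0 Z14.96
G0 X8.39 Y7.45
G1 X7.30 Y8.44
G1 X5.84 Y8.21
G1 X5.11 Y6.92
G1 X5.67 Y5.55
G1 X7.08 Y5.13
G1 X8.29 Y5.97
G1 X8.39 Y7.45
; layer 7
G0 Z17.46
G0 X7.60 Y7.13
G1 X7.05 Y7.63
G1 X6.32 Y7.51
G1 X5.96 Y6.86
G1 X6.24 Y6.18
G1 X6.94 Y5.97
G1 X7.55 Y6.39
G1 X7.60 Y7.13
M2 ; end

The solid is a regular 7-sided pyramid, base circumscribed radius ≈ 6.81 mm, apex at z ≈ 19.9 mm. Slicing at Δz = 2.49 mm — 8 equal slices spanning the solid's height, so layer i sits at z = i·h/8 — gives 7 non-empty perimeters. Each is a 7-segment closed polygon; G0 lifts to the layer z and rapids to the start vertex, then G1 traces the edges. The cross-section shrinks linearly with z (the slice at the apex is degenerate and omitted).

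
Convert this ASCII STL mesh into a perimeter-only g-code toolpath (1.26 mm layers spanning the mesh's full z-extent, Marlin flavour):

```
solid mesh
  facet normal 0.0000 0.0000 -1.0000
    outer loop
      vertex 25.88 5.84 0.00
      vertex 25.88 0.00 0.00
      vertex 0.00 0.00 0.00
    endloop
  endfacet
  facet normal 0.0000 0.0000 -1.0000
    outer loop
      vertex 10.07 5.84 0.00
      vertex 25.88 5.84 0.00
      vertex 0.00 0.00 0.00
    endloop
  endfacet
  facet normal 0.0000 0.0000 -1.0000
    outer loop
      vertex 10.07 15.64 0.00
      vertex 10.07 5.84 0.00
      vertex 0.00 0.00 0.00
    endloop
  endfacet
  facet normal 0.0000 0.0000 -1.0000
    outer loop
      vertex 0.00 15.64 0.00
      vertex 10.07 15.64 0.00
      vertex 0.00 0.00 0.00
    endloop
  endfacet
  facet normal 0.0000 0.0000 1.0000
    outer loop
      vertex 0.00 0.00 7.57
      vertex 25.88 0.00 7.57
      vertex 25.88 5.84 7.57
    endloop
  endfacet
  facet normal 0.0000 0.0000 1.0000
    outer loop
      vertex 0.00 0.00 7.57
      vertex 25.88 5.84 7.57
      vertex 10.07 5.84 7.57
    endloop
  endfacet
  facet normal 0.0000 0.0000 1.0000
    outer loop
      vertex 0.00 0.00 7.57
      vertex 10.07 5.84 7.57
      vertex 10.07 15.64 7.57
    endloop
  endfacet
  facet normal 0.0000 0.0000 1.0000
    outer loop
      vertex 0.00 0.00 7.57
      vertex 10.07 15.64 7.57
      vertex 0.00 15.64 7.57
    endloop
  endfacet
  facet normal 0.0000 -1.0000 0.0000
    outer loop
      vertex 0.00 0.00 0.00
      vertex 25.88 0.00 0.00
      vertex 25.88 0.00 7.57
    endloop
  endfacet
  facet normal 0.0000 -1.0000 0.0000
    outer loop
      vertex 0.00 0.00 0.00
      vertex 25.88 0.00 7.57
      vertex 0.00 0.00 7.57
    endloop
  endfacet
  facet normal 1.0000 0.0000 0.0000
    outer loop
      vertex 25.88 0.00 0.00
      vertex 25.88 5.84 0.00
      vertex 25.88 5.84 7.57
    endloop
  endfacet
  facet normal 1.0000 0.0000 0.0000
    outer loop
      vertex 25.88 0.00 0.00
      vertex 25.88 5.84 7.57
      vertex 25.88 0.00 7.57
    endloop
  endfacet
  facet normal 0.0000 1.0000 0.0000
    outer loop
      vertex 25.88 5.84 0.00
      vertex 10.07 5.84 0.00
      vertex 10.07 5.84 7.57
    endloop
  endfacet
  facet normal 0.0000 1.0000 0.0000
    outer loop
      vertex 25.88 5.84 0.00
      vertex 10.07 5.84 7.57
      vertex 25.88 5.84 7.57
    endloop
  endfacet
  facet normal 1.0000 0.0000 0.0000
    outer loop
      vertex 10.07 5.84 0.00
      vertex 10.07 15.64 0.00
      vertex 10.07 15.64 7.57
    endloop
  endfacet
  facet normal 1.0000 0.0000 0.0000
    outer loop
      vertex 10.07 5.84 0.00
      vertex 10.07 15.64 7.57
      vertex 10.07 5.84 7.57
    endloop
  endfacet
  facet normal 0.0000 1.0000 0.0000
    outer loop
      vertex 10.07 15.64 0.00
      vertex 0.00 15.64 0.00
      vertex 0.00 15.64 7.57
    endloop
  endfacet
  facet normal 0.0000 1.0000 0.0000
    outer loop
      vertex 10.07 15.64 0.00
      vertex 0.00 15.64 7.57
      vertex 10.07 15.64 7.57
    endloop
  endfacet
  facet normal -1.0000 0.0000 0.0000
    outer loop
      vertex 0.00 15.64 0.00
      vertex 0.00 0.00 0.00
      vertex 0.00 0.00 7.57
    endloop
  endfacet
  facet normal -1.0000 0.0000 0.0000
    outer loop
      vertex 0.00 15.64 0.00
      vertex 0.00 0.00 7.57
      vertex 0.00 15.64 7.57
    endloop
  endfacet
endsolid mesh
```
; perimeter-only toolpath
G21 ; units = mm
G90 ; absolute positioning
G28 ; home
; layer 1
G0 Z1.26
G0 X0.00 Y0.00
G1 X25.88 Y0.00
G1 X25.88 Y5.84
G1 X10.07 Y5.84
G1 X10.07 Y15.64
G1 X0.00 Y15.64
G1 X0.00 Y0.00
; layer 2
G0 Z2.52
G0 X0.00 Y0.00
G1 X25.88 Y0.00
G1 X25.88 Y5.84
G1 X10.07 Y5.84
G1 X10.07 Y15.64
G1 X0.00 Y15.64
G1 X0.00 Y0.00
; layer 3
G0 Z3.79
G0 X0.00 Y0.00
G1 X25.88 Y0.00
G1 X25.88 Y5.84
G1 X10.07 Y5.84
G1 X10.07 Y15.64
G1 X0.00 Y15.64
G1 X0.00 Y0.00
; layer 4
G0 Z5.05
G0 X0.00 Y0.00
G1 X25.88 Y0.00
G1 X25.88 Y5.84
G1 X10.07 Y5.84
G1 X10.07 Y15.64
G1 X0.00 Y15.64
G1 X0.00 Y0.00
; layer 5
G0 Z6.31
G0 X0.00 Y0.00
G1 X25.88 Y0.00
G1 X25.88 Y5.84
G1 X10.07 Y5.84
G1 X10.07 Y15.64
G1 X0.00 Y15.64
G1 X0.00 Y0.00
; layer 6
G0 Z7.57
G0 X0.00 Y0.00
G1 X25.88 Y0.00
G1 X25.88 Y5.84
G1 X10.07 Y5.84
G1 X10.07 Y15.64
G1 X0.00 Y15.64
G1 X0.00 Y0.00
M2 ; end

The solid is an L-shaped prism: outer 25.9 × 15.6 mm, arm thicknesses ≈ 5.84 mm (horizontal) and 10.1 mm (vertical), extruded 7.57 mm in z. Slicing at Δz = 1.26 mm — 6 equal slices spanning the solid's height, so layer i sits at z = i·h/6 — gives 6 non-empty perimeters. Each is a 6-segment closed polygon; G0 lifts to the layer z and rapids to the start vertex, then G1 traces the edges.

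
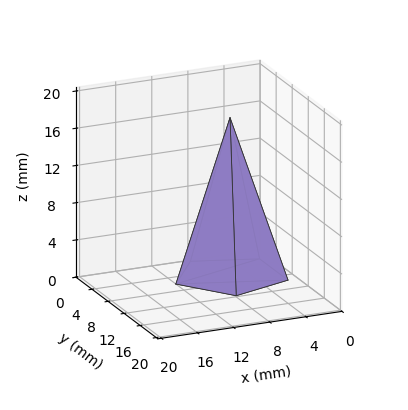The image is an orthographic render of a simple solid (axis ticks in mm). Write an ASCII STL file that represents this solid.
Reading the render: the shape is a regular 5-sided pyramid, base circumscribed radius ≈ 6 mm, apex at z ≈ 17 mm (dimensions read to the nearest mm from the axis ticks). For the STL, each face is triangulated and given an outward normal.

solid part
  facet normal 0.0000 0.0000 -1.0000
    outer loop
      vertex 1.146 9.527 0.000
      vertex 7.854 11.706 0.000
      vertex 12.000 6.000 0.000
    endloop
  endfacet
  facet normal 0.0000 0.0000 -1.0000
    outer loop
      vertex 1.146 2.473 0.000
      vertex 1.146 9.527 0.000
      vertex 12.000 6.000 0.000
    endloop
  endfacet
  facet normal 0.0000 0.0000 -1.0000
    outer loop
      vertex 7.854 0.294 0.000
      vertex 1.146 2.473 0.000
      vertex 12.000 6.000 0.000
    endloop
  endfacet
  facet normal 0.7779 0.5652 0.2746
    outer loop
      vertex 12.000 6.000 0.000
      vertex 7.854 11.706 0.000
      vertex 6.000 6.000 17.000
    endloop
  endfacet
  facet normal -0.2971 0.9145 0.2746
    outer loop
      vertex 7.854 11.706 0.000
      vertex 1.146 9.527 0.000
      vertex 6.000 6.000 17.000
    endloop
  endfacet
  facet normal -0.9616 0.0000 0.2746
    outer loop
      vertex 1.146 9.527 0.000
      vertex 1.146 2.473 0.000
      vertex 6.000 6.000 17.000
    endloop
  endfacet
  facet normal -0.2971 -0.9145 0.2746
    outer loop
      vertex 1.146 2.473 0.000
      vertex 7.854 0.294 0.000
      vertex 6.000 6.000 17.000
    endloop
  endfacet
  facet normal 0.7779 -0.5652 0.2746
    outer loop
      vertex 7.854 0.294 0.000
      vertex 12.000 6.000 0.000
      vertex 6.000 6.000 17.000
    endloop
  endfacet
endsolid part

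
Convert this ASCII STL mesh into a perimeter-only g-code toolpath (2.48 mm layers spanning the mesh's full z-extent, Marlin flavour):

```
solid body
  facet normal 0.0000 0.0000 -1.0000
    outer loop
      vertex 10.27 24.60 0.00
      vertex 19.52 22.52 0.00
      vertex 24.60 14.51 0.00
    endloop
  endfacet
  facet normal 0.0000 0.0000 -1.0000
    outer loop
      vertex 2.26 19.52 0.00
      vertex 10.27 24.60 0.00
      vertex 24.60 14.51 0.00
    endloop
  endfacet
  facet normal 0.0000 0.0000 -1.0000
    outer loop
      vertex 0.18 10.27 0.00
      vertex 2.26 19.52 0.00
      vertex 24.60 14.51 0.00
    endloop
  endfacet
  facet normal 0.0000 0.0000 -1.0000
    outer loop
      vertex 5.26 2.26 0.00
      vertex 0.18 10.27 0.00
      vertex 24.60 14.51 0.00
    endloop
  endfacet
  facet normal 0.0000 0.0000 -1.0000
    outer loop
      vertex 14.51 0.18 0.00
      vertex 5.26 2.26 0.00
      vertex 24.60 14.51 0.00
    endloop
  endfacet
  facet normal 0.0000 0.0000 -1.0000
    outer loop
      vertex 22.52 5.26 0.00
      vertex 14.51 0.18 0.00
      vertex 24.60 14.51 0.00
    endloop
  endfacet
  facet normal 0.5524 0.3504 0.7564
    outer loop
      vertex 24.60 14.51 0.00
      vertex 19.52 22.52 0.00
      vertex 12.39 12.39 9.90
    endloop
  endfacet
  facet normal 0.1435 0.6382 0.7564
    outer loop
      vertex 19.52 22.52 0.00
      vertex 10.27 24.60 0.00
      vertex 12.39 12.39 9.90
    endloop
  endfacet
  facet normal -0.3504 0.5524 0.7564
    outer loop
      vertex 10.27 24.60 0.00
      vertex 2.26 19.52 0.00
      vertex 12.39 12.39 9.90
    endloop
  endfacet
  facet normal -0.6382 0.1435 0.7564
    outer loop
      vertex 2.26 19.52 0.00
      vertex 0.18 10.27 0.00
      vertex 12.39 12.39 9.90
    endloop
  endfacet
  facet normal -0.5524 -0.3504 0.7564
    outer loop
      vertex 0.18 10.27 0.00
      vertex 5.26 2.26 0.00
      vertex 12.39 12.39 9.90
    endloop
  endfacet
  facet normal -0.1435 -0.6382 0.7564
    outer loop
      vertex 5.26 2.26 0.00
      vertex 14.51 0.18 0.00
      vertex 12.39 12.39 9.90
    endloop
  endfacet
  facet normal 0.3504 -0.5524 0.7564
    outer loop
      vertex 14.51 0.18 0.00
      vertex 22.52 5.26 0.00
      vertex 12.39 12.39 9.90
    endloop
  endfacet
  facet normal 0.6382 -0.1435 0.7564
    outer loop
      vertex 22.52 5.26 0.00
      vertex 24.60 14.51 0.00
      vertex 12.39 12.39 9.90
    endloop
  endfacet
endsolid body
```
; perimeter-only toolpath
G21 ; units = mm
G90 ; absolute positioning
G28 ; home
; layer 1
G0 Z2.48
G0 X21.55 Y13.98
G1 X17.74 Y19.99
G1 X10.80 Y21.55
G1 X4.79 Y17.74
G1 X3.23 Y10.80
G1 X7.04 Y4.79
G1 X13.98 Y3.23
G1 X19.99 Y7.04
G1 X21.55 Y13.98
; layer 2
G0 Z4.95
G0 X18.50 Y13.45
G1 X15.96 Y17.45
G1 X11.33 Y18.50
G1 X7.33 Y15.96
G1 X6.29 Y11.33
G1 X8.82 Y7.33
G1 X13.45 Y6.29
G1 X17.45 Y8.82
G1 X18.50 Y13.45
; layer 3
G0 Z7.43
G0 X15.44 Y12.92
G1 X14.17 Y14.92
G1 X11.86 Y15.44
G1 X9.86 Y14.17
G1 X9.34 Y11.86
G1 X10.61 Y9.86
G1 X12.92 Y9.34
G1 X14.92 Y10.61
G1 X15.44 Y12.92
M2 ; end

The solid is a regular 8-sided pyramid, base circumscribed radius ≈ 12.4 mm, apex at z ≈ 9.9 mm. Slicing at Δz = 2.48 mm — 4 equal slices spanning the solid's height, so layer i sits at z = i·h/4 — gives 3 non-empty perimeters. Each is a 8-segment closed polygon; G0 lifts to the layer z and rapids to the start vertex, then G1 traces the edges. The cross-section shrinks linearly with z (the slice at the apex is degenerate and omitted).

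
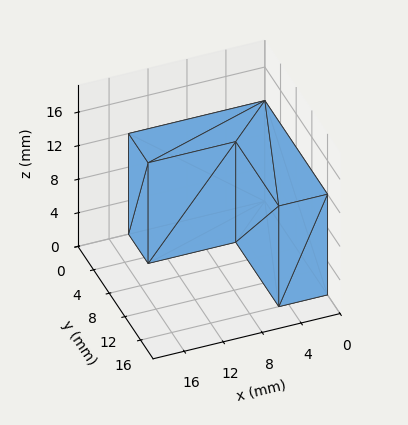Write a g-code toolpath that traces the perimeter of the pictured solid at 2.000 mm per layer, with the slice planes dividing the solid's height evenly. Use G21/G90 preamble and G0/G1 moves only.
Reading the render: the shape is an L-shaped prism: outer 14 × 16 mm, arm thicknesses ≈ 5 mm (horizontal) and 5 mm (vertical), extruded 12 mm in z (dimensions read to the nearest mm from the axis ticks). For the g-code, the solid's height is divided into equal slices at the stated Δz and each level perimeter traced with G1 moves after a G0 lift.

; perimeter-only toolpath
G21 ; units = mm
G90 ; absolute positioning
G28 ; home
; layer 1
G0 Z2.000
G0 X0.000 Y0.000
G1 X14.000 Y0.000
G1 X14.000 Y5.000
G1 X5.000 Y5.000
G1 X5.000 Y16.000
G1 X0.000 Y16.000
G1 X0.000 Y0.000
; layer 2
G0 Z4.000
G0 X0.000 Y0.000
G1 X14.000 Y0.000
G1 X14.000 Y5.000
G1 X5.000 Y5.000
G1 X5.000 Y16.000
G1 X0.000 Y16.000
G1 X0.000 Y0.000
; layer 3
G0 Z6.000
G0 X0.000 Y0.000
G1 X14.000 Y0.000
G1 X14.000 Y5.000
G1 X5.000 Y5.000
G1 X5.000 Y16.000
G1 X0.000 Y16.000
G1 X0.000 Y0.000
; layer 4
G0 Z8.000
G0 X0.000 Y0.000
G1 X14.000 Y0.000
G1 X14.000 Y5.000
G1 X5.000 Y5.000
G1 X5.000 Y16.000
G1 X0.000 Y16.000
G1 X0.000 Y0.000
; layer 5
G0 Z10.000
G0 X0.000 Y0.000
G1 X14.000 Y0.000
G1 X14.000 Y5.000
G1 X5.000 Y5.000
G1 X5.000 Y16.000
G1 X0.000 Y16.000
G1 X0.000 Y0.000
; layer 6
G0 Z12.000
G0 X0.000 Y0.000
G1 X14.000 Y0.000
G1 X14.000 Y5.000
G1 X5.000 Y5.000
G1 X5.000 Y16.000
G1 X0.000 Y16.000
G1 X0.000 Y0.000
M2 ; end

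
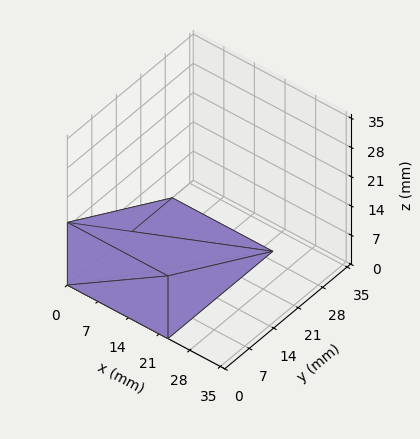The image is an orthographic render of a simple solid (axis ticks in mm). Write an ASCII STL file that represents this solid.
Reading the render: the shape is a wedge (ramp): 23 × 30 mm base, rising to 15 mm along the y=0 edge and sloping linearly to z=0 at y=30 (dimensions read to the nearest mm from the axis ticks). For the STL, each face is triangulated and given an outward normal.

solid part
  facet normal 0.0000 0.0000 -1.0000
    outer loop
      vertex 23.000 30.000 0.000
      vertex 23.000 0.000 0.000
      vertex 0.000 0.000 0.000
    endloop
  endfacet
  facet normal 0.0000 0.0000 -1.0000
    outer loop
      vertex 0.000 30.000 0.000
      vertex 23.000 30.000 0.000
      vertex 0.000 0.000 0.000
    endloop
  endfacet
  facet normal 0.0000 -1.0000 0.0000
    outer loop
      vertex 0.000 0.000 0.000
      vertex 23.000 0.000 0.000
      vertex 23.000 0.000 15.000
    endloop
  endfacet
  facet normal 0.0000 -1.0000 0.0000
    outer loop
      vertex 0.000 0.000 0.000
      vertex 23.000 0.000 15.000
      vertex 0.000 0.000 15.000
    endloop
  endfacet
  facet normal 0.0000 0.4472 0.8944
    outer loop
      vertex 0.000 0.000 15.000
      vertex 23.000 0.000 15.000
      vertex 23.000 30.000 0.000
    endloop
  endfacet
  facet normal 0.0000 0.4472 0.8944
    outer loop
      vertex 0.000 0.000 15.000
      vertex 23.000 30.000 0.000
      vertex 0.000 30.000 0.000
    endloop
  endfacet
  facet normal -1.0000 0.0000 0.0000
    outer loop
      vertex 0.000 0.000 15.000
      vertex 0.000 30.000 0.000
      vertex 0.000 0.000 0.000
    endloop
  endfacet
  facet normal 1.0000 0.0000 0.0000
    outer loop
      vertex 23.000 0.000 0.000
      vertex 23.000 30.000 0.000
      vertex 23.000 0.000 15.000
    endloop
  endfacet
endsolid part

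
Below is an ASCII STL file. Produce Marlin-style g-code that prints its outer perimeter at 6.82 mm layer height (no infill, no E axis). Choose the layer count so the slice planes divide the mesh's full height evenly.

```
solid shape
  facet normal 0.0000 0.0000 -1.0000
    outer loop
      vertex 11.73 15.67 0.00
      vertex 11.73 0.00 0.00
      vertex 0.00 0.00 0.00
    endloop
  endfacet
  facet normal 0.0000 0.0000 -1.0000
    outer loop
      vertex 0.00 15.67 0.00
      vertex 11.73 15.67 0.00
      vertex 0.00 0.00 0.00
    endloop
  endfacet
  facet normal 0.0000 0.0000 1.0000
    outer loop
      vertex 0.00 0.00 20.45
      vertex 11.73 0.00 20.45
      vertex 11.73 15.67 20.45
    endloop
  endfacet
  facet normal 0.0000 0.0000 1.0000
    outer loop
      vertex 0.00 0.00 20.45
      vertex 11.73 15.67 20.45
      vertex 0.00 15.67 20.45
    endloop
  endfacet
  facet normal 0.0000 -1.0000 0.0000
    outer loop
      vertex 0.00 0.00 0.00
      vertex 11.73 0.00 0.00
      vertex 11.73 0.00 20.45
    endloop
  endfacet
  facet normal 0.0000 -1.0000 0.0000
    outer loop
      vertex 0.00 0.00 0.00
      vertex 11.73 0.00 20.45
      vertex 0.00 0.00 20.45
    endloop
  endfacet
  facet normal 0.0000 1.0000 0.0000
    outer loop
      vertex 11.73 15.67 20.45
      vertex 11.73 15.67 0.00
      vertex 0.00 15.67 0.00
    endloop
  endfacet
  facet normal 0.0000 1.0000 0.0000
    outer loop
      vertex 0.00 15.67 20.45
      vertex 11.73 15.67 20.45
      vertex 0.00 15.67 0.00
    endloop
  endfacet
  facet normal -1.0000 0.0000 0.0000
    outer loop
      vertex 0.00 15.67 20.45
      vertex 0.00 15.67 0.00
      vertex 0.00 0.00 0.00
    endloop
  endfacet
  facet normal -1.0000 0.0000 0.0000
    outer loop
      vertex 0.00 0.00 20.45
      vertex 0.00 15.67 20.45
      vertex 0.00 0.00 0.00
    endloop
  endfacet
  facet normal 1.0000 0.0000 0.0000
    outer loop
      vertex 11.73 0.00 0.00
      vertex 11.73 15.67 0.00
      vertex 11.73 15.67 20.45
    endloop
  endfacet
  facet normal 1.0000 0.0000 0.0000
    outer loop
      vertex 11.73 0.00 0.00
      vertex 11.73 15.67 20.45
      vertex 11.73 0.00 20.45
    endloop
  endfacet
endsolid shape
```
; perimeter-only toolpath
G21 ; units = mm
G90 ; absolute positioning
G28 ; home
; layer 1
G0 Z6.82
G0 X0.00 Y0.00
G1 X11.73 Y0.00
G1 X11.73 Y15.67
G1 X0.00 Y15.67
G1 X0.00 Y0.00
; layer 2
G0 Z13.63
G0 X0.00 Y0.00
G1 X11.73 Y0.00
G1 X11.73 Y15.67
G1 X0.00 Y15.67
G1 X0.00 Y0.00
; layer 3
G0 Z20.45
G0 X0.00 Y0.00
G1 X11.73 Y0.00
G1 X11.73 Y15.67
G1 X0.00 Y15.67
G1 X0.00 Y0.00
M2 ; end

The solid is a rectangular box, roughly 11.7 × 15.7 mm footprint and 20.4 mm tall. Slicing at Δz = 6.82 mm — 3 equal slices spanning the solid's height, so layer i sits at z = i·h/3 — gives 3 non-empty perimeters. Each is a 4-segment closed polygon; G0 lifts to the layer z and rapids to the start vertex, then G1 traces the edges.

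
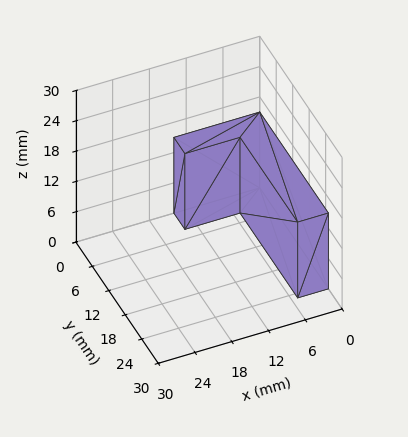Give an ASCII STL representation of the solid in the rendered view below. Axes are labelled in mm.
Reading the render: the shape is an L-shaped prism: outer 14 × 25 mm, arm thicknesses ≈ 4 mm (horizontal) and 5 mm (vertical), extruded 15 mm in z (dimensions read to the nearest mm from the axis ticks). For the STL, each face is triangulated and given an outward normal.

solid part
  facet normal 0.0000 0.0000 -1.0000
    outer loop
      vertex 14.00 4.00 0.00
      vertex 14.00 0.00 0.00
      vertex 0.00 0.00 0.00
    endloop
  endfacet
  facet normal 0.0000 0.0000 -1.0000
    outer loop
      vertex 5.00 4.00 0.00
      vertex 14.00 4.00 0.00
      vertex 0.00 0.00 0.00
    endloop
  endfacet
  facet normal 0.0000 0.0000 -1.0000
    outer loop
      vertex 5.00 25.00 0.00
      vertex 5.00 4.00 0.00
      vertex 0.00 0.00 0.00
    endloop
  endfacet
  facet normal 0.0000 0.0000 -1.0000
    outer loop
      vertex 0.00 25.00 0.00
      vertex 5.00 25.00 0.00
      vertex 0.00 0.00 0.00
    endloop
  endfacet
  facet normal 0.0000 0.0000 1.0000
    outer loop
      vertex 0.00 0.00 15.00
      vertex 14.00 0.00 15.00
      vertex 14.00 4.00 15.00
    endloop
  endfacet
  facet normal 0.0000 0.0000 1.0000
    outer loop
      vertex 0.00 0.00 15.00
      vertex 14.00 4.00 15.00
      vertex 5.00 4.00 15.00
    endloop
  endfacet
  facet normal 0.0000 0.0000 1.0000
    outer loop
      vertex 0.00 0.00 15.00
      vertex 5.00 4.00 15.00
      vertex 5.00 25.00 15.00
    endloop
  endfacet
  facet normal 0.0000 0.0000 1.0000
    outer loop
      vertex 0.00 0.00 15.00
      vertex 5.00 25.00 15.00
      vertex 0.00 25.00 15.00
    endloop
  endfacet
  facet normal 0.0000 -1.0000 0.0000
    outer loop
      vertex 0.00 0.00 0.00
      vertex 14.00 0.00 0.00
      vertex 14.00 0.00 15.00
    endloop
  endfacet
  facet normal 0.0000 -1.0000 0.0000
    outer loop
      vertex 0.00 0.00 0.00
      vertex 14.00 0.00 15.00
      vertex 0.00 0.00 15.00
    endloop
  endfacet
  facet normal 1.0000 0.0000 0.0000
    outer loop
      vertex 14.00 0.00 0.00
      vertex 14.00 4.00 0.00
      vertex 14.00 4.00 15.00
    endloop
  endfacet
  facet normal 1.0000 0.0000 0.0000
    outer loop
      vertex 14.00 0.00 0.00
      vertex 14.00 4.00 15.00
      vertex 14.00 0.00 15.00
    endloop
  endfacet
  facet normal 0.0000 1.0000 0.0000
    outer loop
      vertex 14.00 4.00 0.00
      vertex 5.00 4.00 0.00
      vertex 5.00 4.00 15.00
    endloop
  endfacet
  facet normal 0.0000 1.0000 0.0000
    outer loop
      vertex 14.00 4.00 0.00
      vertex 5.00 4.00 15.00
      vertex 14.00 4.00 15.00
    endloop
  endfacet
  facet normal 1.0000 0.0000 0.0000
    outer loop
      vertex 5.00 4.00 0.00
      vertex 5.00 25.00 0.00
      vertex 5.00 25.00 15.00
    endloop
  endfacet
  facet normal 1.0000 0.0000 0.0000
    outer loop
      vertex 5.00 4.00 0.00
      vertex 5.00 25.00 15.00
      vertex 5.00 4.00 15.00
    endloop
  endfacet
  facet normal 0.0000 1.0000 0.0000
    outer loop
      vertex 5.00 25.00 0.00
      vertex 0.00 25.00 0.00
      vertex 0.00 25.00 15.00
    endloop
  endfacet
  facet normal 0.0000 1.0000 0.0000
    outer loop
      vertex 5.00 25.00 0.00
      vertex 0.00 25.00 15.00
      vertex 5.00 25.00 15.00
    endloop
  endfacet
  facet normal -1.0000 0.0000 0.0000
    outer loop
      vertex 0.00 25.00 0.00
      vertex 0.00 0.00 0.00
      vertex 0.00 0.00 15.00
    endloop
  endfacet
  facet normal -1.0000 0.0000 0.0000
    outer loop
      vertex 0.00 25.00 0.00
      vertex 0.00 0.00 15.00
      vertex 0.00 25.00 15.00
    endloop
  endfacet
endsolid part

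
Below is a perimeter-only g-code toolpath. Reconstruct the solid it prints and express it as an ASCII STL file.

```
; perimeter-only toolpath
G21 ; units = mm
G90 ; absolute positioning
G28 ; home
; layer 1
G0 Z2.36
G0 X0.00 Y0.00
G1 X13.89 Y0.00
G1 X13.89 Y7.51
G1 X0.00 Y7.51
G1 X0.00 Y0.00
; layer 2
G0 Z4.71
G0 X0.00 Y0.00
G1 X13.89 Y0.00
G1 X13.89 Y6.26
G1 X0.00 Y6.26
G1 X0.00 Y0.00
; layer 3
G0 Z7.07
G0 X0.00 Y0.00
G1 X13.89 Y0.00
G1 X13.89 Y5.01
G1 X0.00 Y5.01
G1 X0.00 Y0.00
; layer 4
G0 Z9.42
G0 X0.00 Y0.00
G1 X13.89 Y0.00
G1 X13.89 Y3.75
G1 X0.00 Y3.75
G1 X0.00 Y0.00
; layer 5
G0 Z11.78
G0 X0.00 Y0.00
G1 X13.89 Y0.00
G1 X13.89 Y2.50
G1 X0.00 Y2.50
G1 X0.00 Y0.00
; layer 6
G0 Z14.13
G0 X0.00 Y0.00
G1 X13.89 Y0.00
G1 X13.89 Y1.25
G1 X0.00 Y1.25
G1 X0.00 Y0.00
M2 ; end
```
solid part
  facet normal 0.0000 0.0000 -1.0000
    outer loop
      vertex 13.89 8.76 0.00
      vertex 13.89 0.00 0.00
      vertex 0.00 0.00 0.00
    endloop
  endfacet
  facet normal 0.0000 0.0000 -1.0000
    outer loop
      vertex 0.00 8.76 0.00
      vertex 13.89 8.76 0.00
      vertex 0.00 0.00 0.00
    endloop
  endfacet
  facet normal 0.0000 -1.0000 0.0000
    outer loop
      vertex 0.00 0.00 0.00
      vertex 13.89 0.00 0.00
      vertex 13.89 0.00 16.49
    endloop
  endfacet
  facet normal 0.0000 -1.0000 0.0000
    outer loop
      vertex 0.00 0.00 0.00
      vertex 13.89 0.00 16.49
      vertex 0.00 0.00 16.49
    endloop
  endfacet
  facet normal 0.0000 0.8831 0.4691
    outer loop
      vertex 0.00 0.00 16.49
      vertex 13.89 0.00 16.49
      vertex 13.89 8.76 0.00
    endloop
  endfacet
  facet normal 0.0000 0.8831 0.4691
    outer loop
      vertex 0.00 0.00 16.49
      vertex 13.89 8.76 0.00
      vertex 0.00 8.76 0.00
    endloop
  endfacet
  facet normal -1.0000 0.0000 0.0000
    outer loop
      vertex 0.00 0.00 16.49
      vertex 0.00 8.76 0.00
      vertex 0.00 0.00 0.00
    endloop
  endfacet
  facet normal 1.0000 0.0000 0.0000
    outer loop
      vertex 13.89 0.00 0.00
      vertex 13.89 8.76 0.00
      vertex 13.89 0.00 16.49
    endloop
  endfacet
endsolid part

The G0 Z moves step by Δz≈2.36 mm. The G1 loops shrink linearly with z, so the solid tapers from its base footprint up to z≈16.5. Closing with a flat bottom cap and the tapered top and triangulating gives 8 facets — a wedge (ramp): 13.9 × 8.76 mm base, rising to 16.5 mm along the y=0 edge and sloping linearly to z=0 at y=8.76.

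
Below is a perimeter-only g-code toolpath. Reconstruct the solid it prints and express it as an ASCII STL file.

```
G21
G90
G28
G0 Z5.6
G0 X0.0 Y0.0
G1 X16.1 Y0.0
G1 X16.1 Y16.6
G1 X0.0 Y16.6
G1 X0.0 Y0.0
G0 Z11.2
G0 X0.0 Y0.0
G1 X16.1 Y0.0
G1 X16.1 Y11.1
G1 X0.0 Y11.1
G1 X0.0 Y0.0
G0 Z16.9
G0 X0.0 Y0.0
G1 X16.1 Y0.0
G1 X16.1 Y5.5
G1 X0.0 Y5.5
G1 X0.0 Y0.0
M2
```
solid part
  facet normal 0.0000 0.0000 -1.0000
    outer loop
      vertex 16.1 22.2 0.0
      vertex 16.1 0.0 0.0
      vertex 0.0 0.0 0.0
    endloop
  endfacet
  facet normal 0.0000 0.0000 -1.0000
    outer loop
      vertex 0.0 22.2 0.0
      vertex 16.1 22.2 0.0
      vertex 0.0 0.0 0.0
    endloop
  endfacet
  facet normal 0.0000 -1.0000 0.0000
    outer loop
      vertex 0.0 0.0 0.0
      vertex 16.1 0.0 0.0
      vertex 16.1 0.0 22.5
    endloop
  endfacet
  facet normal 0.0000 -1.0000 0.0000
    outer loop
      vertex 0.0 0.0 0.0
      vertex 16.1 0.0 22.5
      vertex 0.0 0.0 22.5
    endloop
  endfacet
  facet normal 0.0000 0.7118 0.7023
    outer loop
      vertex 0.0 0.0 22.5
      vertex 16.1 0.0 22.5
      vertex 16.1 22.2 0.0
    endloop
  endfacet
  facet normal 0.0000 0.7118 0.7023
    outer loop
      vertex 0.0 0.0 22.5
      vertex 16.1 22.2 0.0
      vertex 0.0 22.2 0.0
    endloop
  endfacet
  facet normal -1.0000 0.0000 0.0000
    outer loop
      vertex 0.0 0.0 22.5
      vertex 0.0 22.2 0.0
      vertex 0.0 0.0 0.0
    endloop
  endfacet
  facet normal 1.0000 0.0000 0.0000
    outer loop
      vertex 16.1 0.0 0.0
      vertex 16.1 22.2 0.0
      vertex 16.1 0.0 22.5
    endloop
  endfacet
endsolid part

The G0 Z moves step by Δz≈5.6 mm. The G1 loops shrink linearly with z, so the solid tapers from its base footprint up to z≈22.5. Closing with a flat bottom cap and the tapered top and triangulating gives 8 facets — a wedge (ramp): 16.1 × 22.2 mm base, rising to 22.5 mm along the y=0 edge and sloping linearly to z=0 at y=22.2.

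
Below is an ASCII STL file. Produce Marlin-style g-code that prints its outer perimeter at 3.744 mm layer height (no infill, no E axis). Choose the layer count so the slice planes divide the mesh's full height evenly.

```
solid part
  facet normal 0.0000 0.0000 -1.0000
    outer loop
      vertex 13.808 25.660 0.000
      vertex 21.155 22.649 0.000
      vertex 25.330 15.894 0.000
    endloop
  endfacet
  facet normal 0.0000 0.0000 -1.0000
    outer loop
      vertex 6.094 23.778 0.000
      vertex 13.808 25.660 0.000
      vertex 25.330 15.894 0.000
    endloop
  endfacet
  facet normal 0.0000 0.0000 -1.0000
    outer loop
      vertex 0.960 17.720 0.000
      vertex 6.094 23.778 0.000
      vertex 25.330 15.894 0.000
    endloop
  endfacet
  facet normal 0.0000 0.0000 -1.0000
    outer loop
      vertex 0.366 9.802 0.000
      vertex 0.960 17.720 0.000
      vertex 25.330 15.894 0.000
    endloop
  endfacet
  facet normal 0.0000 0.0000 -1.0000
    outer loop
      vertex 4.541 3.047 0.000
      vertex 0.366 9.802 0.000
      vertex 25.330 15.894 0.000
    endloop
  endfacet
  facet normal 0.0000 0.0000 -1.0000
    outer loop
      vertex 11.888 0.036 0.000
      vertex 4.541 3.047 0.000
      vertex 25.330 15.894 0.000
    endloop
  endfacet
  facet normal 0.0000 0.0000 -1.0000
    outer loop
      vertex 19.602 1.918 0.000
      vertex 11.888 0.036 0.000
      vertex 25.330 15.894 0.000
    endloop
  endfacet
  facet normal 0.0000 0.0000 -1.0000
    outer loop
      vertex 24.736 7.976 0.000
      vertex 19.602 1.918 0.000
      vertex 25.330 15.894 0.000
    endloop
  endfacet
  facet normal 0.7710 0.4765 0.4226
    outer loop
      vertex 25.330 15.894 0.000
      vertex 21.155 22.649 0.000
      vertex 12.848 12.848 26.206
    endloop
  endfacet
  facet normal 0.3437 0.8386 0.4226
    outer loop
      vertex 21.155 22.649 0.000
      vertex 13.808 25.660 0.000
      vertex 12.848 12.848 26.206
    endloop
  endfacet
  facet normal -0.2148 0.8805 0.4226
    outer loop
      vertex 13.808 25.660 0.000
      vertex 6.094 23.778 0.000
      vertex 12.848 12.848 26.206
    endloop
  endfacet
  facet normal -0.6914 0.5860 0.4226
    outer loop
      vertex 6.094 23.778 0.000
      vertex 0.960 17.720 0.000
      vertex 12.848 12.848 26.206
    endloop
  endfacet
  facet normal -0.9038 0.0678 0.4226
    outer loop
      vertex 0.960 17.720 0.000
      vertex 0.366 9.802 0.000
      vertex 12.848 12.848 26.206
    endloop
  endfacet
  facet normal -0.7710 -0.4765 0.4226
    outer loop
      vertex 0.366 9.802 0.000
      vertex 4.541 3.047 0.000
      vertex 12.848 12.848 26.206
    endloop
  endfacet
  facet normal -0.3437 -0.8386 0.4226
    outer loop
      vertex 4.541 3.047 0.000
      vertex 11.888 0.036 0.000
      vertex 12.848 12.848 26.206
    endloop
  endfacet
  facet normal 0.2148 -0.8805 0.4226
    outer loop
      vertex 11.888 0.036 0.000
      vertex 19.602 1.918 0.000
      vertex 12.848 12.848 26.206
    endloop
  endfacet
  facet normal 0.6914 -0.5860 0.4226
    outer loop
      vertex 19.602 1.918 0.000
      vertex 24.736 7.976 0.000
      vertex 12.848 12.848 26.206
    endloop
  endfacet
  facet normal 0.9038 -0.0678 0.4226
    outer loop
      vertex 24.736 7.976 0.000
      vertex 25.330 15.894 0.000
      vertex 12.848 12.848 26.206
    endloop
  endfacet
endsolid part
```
; perimeter-only toolpath
G21 ; units = mm
G90 ; absolute positioning
G28 ; home
; layer 1
G0 Z3.744
G0 X23.547 Y15.459
G1 X19.968 Y21.249
G1 X13.671 Y23.830
G1 X7.059 Y22.217
G1 X2.658 Y17.024
G1 X2.149 Y10.237
G1 X5.728 Y4.447
G1 X12.025 Y1.866
G1 X18.637 Y3.479
G1 X23.038 Y8.672
G1 X23.547 Y15.459
; layer 2
G0 Z7.487
G0 X21.764 Y15.024
G1 X18.782 Y19.849
G1 X13.534 Y21.999
G1 X8.024 Y20.655
G1 X4.357 Y16.328
G1 X3.932 Y10.672
G1 X6.914 Y5.847
G1 X12.162 Y3.697
G1 X17.672 Y5.041
G1 X21.339 Y9.368
G1 X21.764 Y15.024
; layer 3
G0 Z11.231
G0 X19.981 Y14.589
G1 X17.595 Y18.449
G1 X13.397 Y20.169
G1 X8.989 Y19.094
G1 X6.055 Y15.632
G1 X5.715 Y11.107
G1 X8.101 Y7.247
G1 X12.299 Y5.527
G1 X16.707 Y6.602
G1 X19.641 Y10.064
G1 X19.981 Y14.589
; layer 4
G0 Z14.975
G0 X18.197 Y14.153
G1 X16.408 Y17.048
G1 X13.259 Y18.339
G1 X9.953 Y17.532
G1 X7.753 Y14.936
G1 X7.499 Y11.543
G1 X9.288 Y8.648
G1 X12.437 Y7.357
G1 X15.743 Y8.164
G1 X17.943 Y10.760
G1 X18.197 Y14.153
; layer 5
G0 Z18.719
G0 X16.414 Y13.718
G1 X15.221 Y15.648
G1 X13.122 Y16.509
G1 X10.918 Y15.971
G1 X9.451 Y14.240
G1 X9.282 Y11.978
G1 X10.475 Y10.048
G1 X12.574 Y9.187
G1 X14.778 Y9.725
G1 X16.245 Y11.456
G1 X16.414 Y13.718
; layer 6
G0 Z22.462
G0 X14.631 Y13.283
G1 X14.035 Y14.248
G1 X12.985 Y14.678
G1 X11.883 Y14.409
G1 X11.150 Y13.544
G1 X11.065 Y12.413
G1 X11.661 Y11.448
G1 X12.711 Y11.018
G1 X13.813 Y11.287
G1 X14.546 Y12.152
G1 X14.631 Y13.283
M2 ; end

The solid is a regular 10-sided pyramid, base circumscribed radius ≈ 12.8 mm, apex at z ≈ 26.2 mm. Slicing at Δz = 3.744 mm — 7 equal slices spanning the solid's height, so layer i sits at z = i·h/7 — gives 6 non-empty perimeters. Each is a 10-segment closed polygon; G0 lifts to the layer z and rapids to the start vertex, then G1 traces the edges. The cross-section shrinks linearly with z (the slice at the apex is degenerate and omitted).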